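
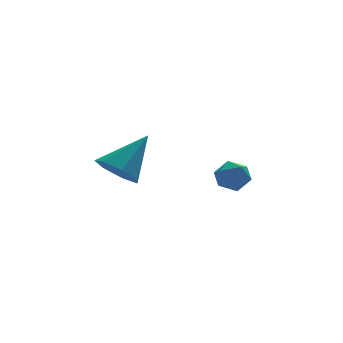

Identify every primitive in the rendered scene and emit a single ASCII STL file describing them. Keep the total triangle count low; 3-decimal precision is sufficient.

solid 
facet normal -0.237 -0.139 0.962
outer loop
vertex 3.241 -0.113 -3.135
vertex 2.726 -0.701 -3.347
vertex 3.498 -0.88 -3.183
endloop
endfacet
facet normal 0.436 0.090 0.896
outer loop
vertex 3.241 -0.113 -3.135
vertex 3.498 -0.88 -3.183
vertex 3.96 -0.28 -3.468
endloop
endfacet
facet normal 0.423 0.717 0.554
outer loop
vertex 3.241 -0.113 -3.135
vertex 3.96 -0.28 -3.468
vertex 3.474 0.27 -3.809
endloop
endfacet
facet normal -0.258 0.876 0.408
outer loop
vertex 3.241 -0.113 -3.135
vertex 3.474 0.27 -3.809
vertex 2.711 0.01 -3.734
endloop
endfacet
facet normal -0.666 0.346 0.661
outer loop
vertex 3.241 -0.113 -3.135
vertex 2.711 0.01 -3.734
vertex 2.726 -0.701 -3.347
endloop
endfacet
facet normal 0.789 -0.376 0.487
outer loop
vertex 3.96 -0.28 -3.468
vertex 3.498 -0.88 -3.183
vertex 3.889 -0.97 -3.886
endloop
endfacet
facet normal -0.299 -0.747 0.594
outer loop
vertex 3.498 -0.88 -3.183
vertex 2.726 -0.701 -3.347
vertex 3.126 -1.23 -3.811
endloop
endfacet
facet normal -0.994 0.037 0.107
outer loop
vertex 2.726 -0.701 -3.347
vertex 2.711 0.01 -3.734
vertex 2.64 -0.68 -4.152
endloop
endfacet
facet normal -0.334 0.894 -0.300
outer loop
vertex 2.711 0.01 -3.734
vertex 3.474 0.27 -3.809
vertex 3.102 -0.08 -4.437
endloop
endfacet
facet normal 0.768 0.638 -0.065
outer loop
vertex 3.474 0.27 -3.809
vertex 3.96 -0.28 -3.468
vertex 3.874 -0.259 -4.273
endloop
endfacet
facet normal 0.258 -0.876 -0.408
outer loop
vertex 3.359 -0.847 -4.485
vertex 3.889 -0.97 -3.886
vertex 3.126 -1.23 -3.811
endloop
endfacet
facet normal -0.423 -0.717 -0.554
outer loop
vertex 3.359 -0.847 -4.485
vertex 3.126 -1.23 -3.811
vertex 2.64 -0.68 -4.152
endloop
endfacet
facet normal -0.436 -0.090 -0.896
outer loop
vertex 3.359 -0.847 -4.485
vertex 2.64 -0.68 -4.152
vertex 3.102 -0.08 -4.437
endloop
endfacet
facet normal 0.237 0.139 -0.962
outer loop
vertex 3.359 -0.847 -4.485
vertex 3.102 -0.08 -4.437
vertex 3.874 -0.259 -4.273
endloop
endfacet
facet normal 0.666 -0.346 -0.661
outer loop
vertex 3.359 -0.847 -4.485
vertex 3.874 -0.259 -4.273
vertex 3.889 -0.97 -3.886
endloop
endfacet
facet normal 0.334 -0.894 0.300
outer loop
vertex 3.126 -1.23 -3.811
vertex 3.889 -0.97 -3.886
vertex 3.498 -0.88 -3.183
endloop
endfacet
facet normal -0.768 -0.638 0.065
outer loop
vertex 2.64 -0.68 -4.152
vertex 3.126 -1.23 -3.811
vertex 2.726 -0.701 -3.347
endloop
endfacet
facet normal -0.789 0.376 -0.487
outer loop
vertex 3.102 -0.08 -4.437
vertex 2.64 -0.68 -4.152
vertex 2.711 0.01 -3.734
endloop
endfacet
facet normal 0.299 0.747 -0.594
outer loop
vertex 3.874 -0.259 -4.273
vertex 3.102 -0.08 -4.437
vertex 3.474 0.27 -3.809
endloop
endfacet
facet normal 0.994 -0.037 -0.107
outer loop
vertex 3.889 -0.97 -3.886
vertex 3.874 -0.259 -4.273
vertex 3.96 -0.28 -3.468
endloop
endfacet
facet normal -0.665 -0.273 -0.696
outer loop
vertex -1.136 -2.301 -2.699
vertex -1.661 -1.468 -2.524
vertex -0.918 -1.61 -3.178
endloop
endfacet
facet normal 0.908 -0.391 -0.150
outer loop
vertex -1.136 -2.301 -2.699
vertex -0.918 -1.61 -3.178
vertex -0.259 -0.892 -1.056
endloop
endfacet
facet normal -0.664 -0.273 -0.696
outer loop
vertex -0.918 -1.61 -3.178
vertex -1.661 -1.468 -2.524
vertex -1.26 -0.813 -3.164
endloop
endfacet
facet normal 0.845 0.369 -0.387
outer loop
vertex -0.918 -1.61 -3.178
vertex -1.26 -0.813 -3.164
vertex -0.259 -0.892 -1.056
endloop
endfacet
facet normal -0.664 -0.273 -0.696
outer loop
vertex -1.26 -0.813 -3.164
vertex -1.661 -1.468 -2.524
vertex -1.904 -0.509 -2.669
endloop
endfacet
facet normal 0.342 0.931 -0.127
outer loop
vertex -1.26 -0.813 -3.164
vertex -1.904 -0.509 -2.669
vertex -0.259 -0.892 -1.056
endloop
endfacet
facet normal -0.665 -0.274 -0.695
outer loop
vertex -1.904 -0.509 -2.669
vertex -1.661 -1.468 -2.524
vertex -2.365 -0.927 -2.064
endloop
endfacet
facet normal -0.222 0.873 0.434
outer loop
vertex -1.904 -0.509 -2.669
vertex -2.365 -0.927 -2.064
vertex -0.259 -0.892 -1.056
endloop
endfacet
facet normal -0.664 -0.273 -0.696
outer loop
vertex -2.365 -0.927 -2.064
vertex -1.661 -1.468 -2.524
vertex -2.296 -1.752 -1.806
endloop
endfacet
facet normal -0.423 0.238 0.875
outer loop
vertex -2.365 -0.927 -2.064
vertex -2.296 -1.752 -1.806
vertex -0.259 -0.892 -1.056
endloop
endfacet
facet normal -0.665 -0.272 -0.696
outer loop
vertex -2.296 -1.752 -1.806
vertex -1.661 -1.468 -2.524
vertex -1.749 -2.364 -2.089
endloop
endfacet
facet normal -0.108 -0.495 0.862
outer loop
vertex -2.296 -1.752 -1.806
vertex -1.749 -2.364 -2.089
vertex -0.259 -0.892 -1.056
endloop
endfacet
facet normal -0.664 -0.273 -0.696
outer loop
vertex -1.749 -2.364 -2.089
vertex -1.661 -1.468 -2.524
vertex -1.136 -2.301 -2.699
endloop
endfacet
facet normal 0.484 -0.775 0.406
outer loop
vertex -1.749 -2.364 -2.089
vertex -1.136 -2.301 -2.699
vertex -0.259 -0.892 -1.056
endloop
endfacet

endsolid


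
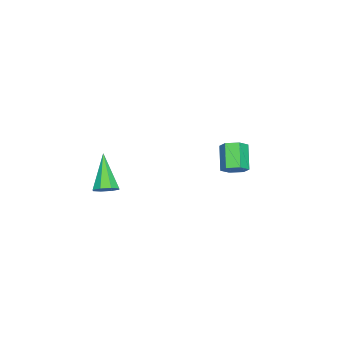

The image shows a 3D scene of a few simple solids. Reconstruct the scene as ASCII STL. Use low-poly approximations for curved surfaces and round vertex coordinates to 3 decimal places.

solid 
facet normal 0.541 0.298 -0.786
outer loop
vertex 4.116 -0.491 -1.103
vertex 3.733 -0.083 -1.212
vertex 4.208 -0.117 -0.898
endloop
endfacet
facet normal 0.636 -0.485 0.600
outer loop
vertex 4.116 -0.491 -1.103
vertex 4.208 -0.117 -0.898
vertex 2.727 -0.637 0.252
endloop
endfacet
facet normal 0.541 0.299 -0.786
outer loop
vertex 4.208 -0.117 -0.898
vertex 3.733 -0.083 -1.212
vertex 4.021 0.277 -0.877
endloop
endfacet
facet normal 0.550 0.218 0.806
outer loop
vertex 4.208 -0.117 -0.898
vertex 4.021 0.277 -0.877
vertex 2.727 -0.637 0.252
endloop
endfacet
facet normal 0.541 0.298 -0.786
outer loop
vertex 4.021 0.277 -0.877
vertex 3.733 -0.083 -1.212
vertex 3.666 0.46 -1.052
endloop
endfacet
facet normal 0.055 0.744 0.666
outer loop
vertex 4.021 0.277 -0.877
vertex 3.666 0.46 -1.052
vertex 2.727 -0.637 0.252
endloop
endfacet
facet normal 0.540 0.299 -0.787
outer loop
vertex 3.666 0.46 -1.052
vertex 3.733 -0.083 -1.212
vertex 3.35 0.325 -1.32
endloop
endfacet
facet normal -0.558 0.788 0.261
outer loop
vertex 3.666 0.46 -1.052
vertex 3.35 0.325 -1.32
vertex 2.727 -0.637 0.252
endloop
endfacet
facet normal 0.540 0.299 -0.787
outer loop
vertex 3.35 0.325 -1.32
vertex 3.733 -0.083 -1.212
vertex 3.258 -0.049 -1.525
endloop
endfacet
facet normal -0.931 0.323 -0.171
outer loop
vertex 3.35 0.325 -1.32
vertex 3.258 -0.049 -1.525
vertex 2.727 -0.637 0.252
endloop
endfacet
facet normal 0.540 0.297 -0.787
outer loop
vertex 3.258 -0.049 -1.525
vertex 3.733 -0.083 -1.212
vertex 3.444 -0.443 -1.546
endloop
endfacet
facet normal -0.845 -0.379 -0.378
outer loop
vertex 3.258 -0.049 -1.525
vertex 3.444 -0.443 -1.546
vertex 2.727 -0.637 0.252
endloop
endfacet
facet normal 0.540 0.297 -0.788
outer loop
vertex 3.444 -0.443 -1.546
vertex 3.733 -0.083 -1.212
vertex 3.8 -0.626 -1.371
endloop
endfacet
facet normal -0.349 -0.906 -0.237
outer loop
vertex 3.444 -0.443 -1.546
vertex 3.8 -0.626 -1.371
vertex 2.727 -0.637 0.252
endloop
endfacet
facet normal 0.541 0.297 -0.787
outer loop
vertex 3.8 -0.626 -1.371
vertex 3.733 -0.083 -1.212
vertex 4.116 -0.491 -1.103
endloop
endfacet
facet normal 0.264 -0.950 0.168
outer loop
vertex 3.8 -0.626 -1.371
vertex 4.116 -0.491 -1.103
vertex 2.727 -0.637 0.252
endloop
endfacet
facet normal 0.623 0.269 -0.735
outer loop
vertex -0.879 3.3 -1.668
vertex -1.35 3.522 -1.986
vertex -1.048 3.882 -1.598
endloop
endfacet
facet normal 0.732 0.132 0.668
outer loop
vertex -0.879 3.3 -1.668
vertex -1.048 3.882 -1.598
vertex -1.719 2.937 -0.676
endloop
endfacet
facet normal 0.732 0.132 0.668
outer loop
vertex -1.719 2.937 -0.676
vertex -1.048 3.882 -1.598
vertex -1.888 3.519 -0.606
endloop
endfacet
facet normal -0.622 -0.269 0.735
outer loop
vertex -1.719 2.937 -0.676
vertex -1.888 3.519 -0.606
vertex -2.19 3.158 -0.994
endloop
endfacet
facet normal 0.623 0.270 -0.735
outer loop
vertex -1.048 3.882 -1.598
vertex -1.35 3.522 -1.986
vertex -1.519 4.103 -1.916
endloop
endfacet
facet normal 0.126 0.892 0.433
outer loop
vertex -1.048 3.882 -1.598
vertex -1.519 4.103 -1.916
vertex -1.888 3.519 -0.606
endloop
endfacet
facet normal 0.126 0.892 0.433
outer loop
vertex -1.888 3.519 -0.606
vertex -1.519 4.103 -1.916
vertex -2.359 3.74 -0.924
endloop
endfacet
facet normal -0.622 -0.269 0.735
outer loop
vertex -1.888 3.519 -0.606
vertex -2.359 3.74 -0.924
vertex -2.19 3.158 -0.994
endloop
endfacet
facet normal 0.623 0.270 -0.735
outer loop
vertex -1.519 4.103 -1.916
vertex -1.35 3.522 -1.986
vertex -1.821 3.743 -2.304
endloop
endfacet
facet normal -0.605 0.761 -0.234
outer loop
vertex -1.519 4.103 -1.916
vertex -1.821 3.743 -2.304
vertex -2.359 3.74 -0.924
endloop
endfacet
facet normal -0.605 0.761 -0.234
outer loop
vertex -2.359 3.74 -0.924
vertex -1.821 3.743 -2.304
vertex -2.661 3.38 -1.312
endloop
endfacet
facet normal -0.623 -0.269 0.735
outer loop
vertex -2.359 3.74 -0.924
vertex -2.661 3.38 -1.312
vertex -2.19 3.158 -0.994
endloop
endfacet
facet normal 0.622 0.269 -0.735
outer loop
vertex -1.821 3.743 -2.304
vertex -1.35 3.522 -1.986
vertex -1.652 3.161 -2.374
endloop
endfacet
facet normal -0.732 -0.132 -0.668
outer loop
vertex -1.821 3.743 -2.304
vertex -1.652 3.161 -2.374
vertex -2.661 3.38 -1.312
endloop
endfacet
facet normal -0.732 -0.132 -0.668
outer loop
vertex -2.661 3.38 -1.312
vertex -1.652 3.161 -2.374
vertex -2.492 2.798 -1.382
endloop
endfacet
facet normal -0.623 -0.269 0.735
outer loop
vertex -2.661 3.38 -1.312
vertex -2.492 2.798 -1.382
vertex -2.19 3.158 -0.994
endloop
endfacet
facet normal 0.622 0.269 -0.735
outer loop
vertex -1.652 3.161 -2.374
vertex -1.35 3.522 -1.986
vertex -1.181 2.94 -2.056
endloop
endfacet
facet normal -0.126 -0.892 -0.433
outer loop
vertex -1.652 3.161 -2.374
vertex -1.181 2.94 -2.056
vertex -2.492 2.798 -1.382
endloop
endfacet
facet normal -0.126 -0.892 -0.433
outer loop
vertex -2.492 2.798 -1.382
vertex -1.181 2.94 -2.056
vertex -2.021 2.577 -1.064
endloop
endfacet
facet normal -0.623 -0.270 0.735
outer loop
vertex -2.492 2.798 -1.382
vertex -2.021 2.577 -1.064
vertex -2.19 3.158 -0.994
endloop
endfacet
facet normal 0.623 0.269 -0.735
outer loop
vertex -1.181 2.94 -2.056
vertex -1.35 3.522 -1.986
vertex -0.879 3.3 -1.668
endloop
endfacet
facet normal 0.605 -0.761 0.234
outer loop
vertex -1.181 2.94 -2.056
vertex -0.879 3.3 -1.668
vertex -2.021 2.577 -1.064
endloop
endfacet
facet normal 0.605 -0.761 0.234
outer loop
vertex -2.021 2.577 -1.064
vertex -0.879 3.3 -1.668
vertex -1.719 2.937 -0.676
endloop
endfacet
facet normal -0.623 -0.270 0.735
outer loop
vertex -2.021 2.577 -1.064
vertex -1.719 2.937 -0.676
vertex -2.19 3.158 -0.994
endloop
endfacet

endsolid


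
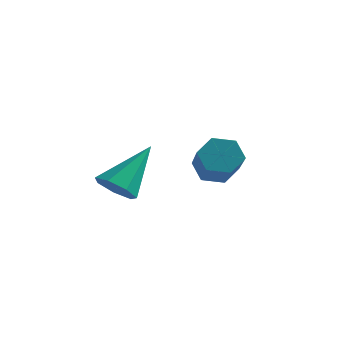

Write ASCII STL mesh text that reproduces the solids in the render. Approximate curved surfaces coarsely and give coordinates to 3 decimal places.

solid 
facet normal -0.207 -0.687 -0.696
outer loop
vertex -0.485 -2.698 -4.351
vertex -1.216 -2.772 -4.061
vertex -0.956 -2.281 -4.623
endloop
endfacet
facet normal 0.726 0.596 -0.343
outer loop
vertex -0.485 -2.698 -4.351
vertex -0.956 -2.281 -4.623
vertex -0.784 -1.328 -2.599
endloop
endfacet
facet normal -0.206 -0.688 -0.696
outer loop
vertex -0.956 -2.281 -4.623
vertex -1.216 -2.772 -4.061
vertex -1.623 -2.234 -4.472
endloop
endfacet
facet normal -0.032 0.905 -0.424
outer loop
vertex -0.956 -2.281 -4.623
vertex -1.623 -2.234 -4.472
vertex -0.784 -1.328 -2.599
endloop
endfacet
facet normal -0.206 -0.688 -0.696
outer loop
vertex -1.623 -2.234 -4.472
vertex -1.216 -2.772 -4.061
vertex -1.984 -2.592 -4.012
endloop
endfacet
facet normal -0.715 0.699 -0.018
outer loop
vertex -1.623 -2.234 -4.472
vertex -1.984 -2.592 -4.012
vertex -0.784 -1.328 -2.599
endloop
endfacet
facet normal -0.206 -0.688 -0.696
outer loop
vertex -1.984 -2.592 -4.012
vertex -1.216 -2.772 -4.061
vertex -1.766 -3.085 -3.589
endloop
endfacet
facet normal -0.811 0.131 0.571
outer loop
vertex -1.984 -2.592 -4.012
vertex -1.766 -3.085 -3.589
vertex -0.784 -1.328 -2.599
endloop
endfacet
facet normal -0.207 -0.687 -0.697
outer loop
vertex -1.766 -3.085 -3.589
vertex -1.216 -2.772 -4.061
vertex -1.135 -3.343 -3.522
endloop
endfacet
facet normal -0.246 -0.368 0.897
outer loop
vertex -1.766 -3.085 -3.589
vertex -1.135 -3.343 -3.522
vertex -0.784 -1.328 -2.599
endloop
endfacet
facet normal -0.206 -0.687 -0.697
outer loop
vertex -1.135 -3.343 -3.522
vertex -1.216 -2.772 -4.061
vertex -0.564 -3.17 -3.861
endloop
endfacet
facet normal 0.554 -0.425 0.716
outer loop
vertex -1.135 -3.343 -3.522
vertex -0.564 -3.17 -3.861
vertex -0.784 -1.328 -2.599
endloop
endfacet
facet normal -0.206 -0.688 -0.696
outer loop
vertex -0.564 -3.17 -3.861
vertex -1.216 -2.772 -4.061
vertex -0.485 -2.698 -4.351
endloop
endfacet
facet normal 0.986 0.005 0.164
outer loop
vertex -0.564 -3.17 -3.861
vertex -0.485 -2.698 -4.351
vertex -0.784 -1.328 -2.599
endloop
endfacet
facet normal -0.482 0.701 -0.525
outer loop
vertex 2.252 -1.103 -3.089
vertex 1.613 -1.46 -2.979
vertex 1.837 -0.945 -2.497
endloop
endfacet
facet normal 0.673 0.680 0.291
outer loop
vertex 2.252 -1.103 -3.089
vertex 1.837 -0.945 -2.497
vertex 3.186 -2.464 -2.07
endloop
endfacet
facet normal 0.673 0.680 0.291
outer loop
vertex 3.186 -2.464 -2.07
vertex 1.837 -0.945 -2.497
vertex 2.771 -2.306 -1.479
endloop
endfacet
facet normal 0.481 -0.702 0.525
outer loop
vertex 3.186 -2.464 -2.07
vertex 2.771 -2.306 -1.479
vertex 2.547 -2.82 -1.961
endloop
endfacet
facet normal -0.481 0.701 -0.526
outer loop
vertex 1.837 -0.945 -2.497
vertex 1.613 -1.46 -2.979
vertex 1.198 -1.301 -2.387
endloop
endfacet
facet normal -0.148 0.525 0.838
outer loop
vertex 1.837 -0.945 -2.497
vertex 1.198 -1.301 -2.387
vertex 2.771 -2.306 -1.479
endloop
endfacet
facet normal -0.148 0.525 0.838
outer loop
vertex 2.771 -2.306 -1.479
vertex 1.198 -1.301 -2.387
vertex 2.132 -2.662 -1.369
endloop
endfacet
facet normal 0.481 -0.702 0.525
outer loop
vertex 2.771 -2.306 -1.479
vertex 2.132 -2.662 -1.369
vertex 2.547 -2.82 -1.961
endloop
endfacet
facet normal -0.481 0.702 -0.526
outer loop
vertex 1.198 -1.301 -2.387
vertex 1.613 -1.46 -2.979
vertex 0.974 -1.816 -2.87
endloop
endfacet
facet normal -0.823 -0.155 0.547
outer loop
vertex 1.198 -1.301 -2.387
vertex 0.974 -1.816 -2.87
vertex 2.132 -2.662 -1.369
endloop
endfacet
facet normal -0.822 -0.155 0.547
outer loop
vertex 2.132 -2.662 -1.369
vertex 0.974 -1.816 -2.87
vertex 1.908 -3.177 -1.851
endloop
endfacet
facet normal 0.482 -0.701 0.525
outer loop
vertex 2.132 -2.662 -1.369
vertex 1.908 -3.177 -1.851
vertex 2.547 -2.82 -1.961
endloop
endfacet
facet normal -0.481 0.702 -0.525
outer loop
vertex 0.974 -1.816 -2.87
vertex 1.613 -1.46 -2.979
vertex 1.389 -1.974 -3.461
endloop
endfacet
facet normal -0.673 -0.680 -0.291
outer loop
vertex 0.974 -1.816 -2.87
vertex 1.389 -1.974 -3.461
vertex 1.908 -3.177 -1.851
endloop
endfacet
facet normal -0.673 -0.680 -0.291
outer loop
vertex 1.908 -3.177 -1.851
vertex 1.389 -1.974 -3.461
vertex 2.323 -3.335 -2.443
endloop
endfacet
facet normal 0.482 -0.701 0.525
outer loop
vertex 1.908 -3.177 -1.851
vertex 2.323 -3.335 -2.443
vertex 2.547 -2.82 -1.961
endloop
endfacet
facet normal -0.481 0.702 -0.525
outer loop
vertex 1.389 -1.974 -3.461
vertex 1.613 -1.46 -2.979
vertex 2.028 -1.618 -3.571
endloop
endfacet
facet normal 0.148 -0.525 -0.838
outer loop
vertex 1.389 -1.974 -3.461
vertex 2.028 -1.618 -3.571
vertex 2.323 -3.335 -2.443
endloop
endfacet
facet normal 0.148 -0.525 -0.838
outer loop
vertex 2.323 -3.335 -2.443
vertex 2.028 -1.618 -3.571
vertex 2.962 -2.979 -2.553
endloop
endfacet
facet normal 0.481 -0.701 0.526
outer loop
vertex 2.323 -3.335 -2.443
vertex 2.962 -2.979 -2.553
vertex 2.547 -2.82 -1.961
endloop
endfacet
facet normal -0.482 0.701 -0.525
outer loop
vertex 2.028 -1.618 -3.571
vertex 1.613 -1.46 -2.979
vertex 2.252 -1.103 -3.089
endloop
endfacet
facet normal 0.822 0.155 -0.548
outer loop
vertex 2.028 -1.618 -3.571
vertex 2.252 -1.103 -3.089
vertex 2.962 -2.979 -2.553
endloop
endfacet
facet normal 0.823 0.155 -0.547
outer loop
vertex 2.962 -2.979 -2.553
vertex 2.252 -1.103 -3.089
vertex 3.186 -2.464 -2.07
endloop
endfacet
facet normal 0.481 -0.702 0.526
outer loop
vertex 2.962 -2.979 -2.553
vertex 3.186 -2.464 -2.07
vertex 2.547 -2.82 -1.961
endloop
endfacet

endsolid


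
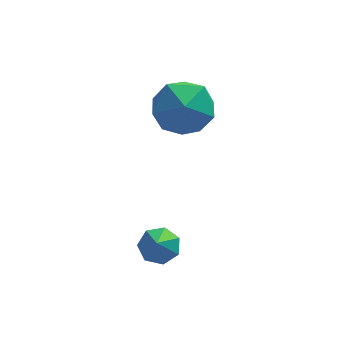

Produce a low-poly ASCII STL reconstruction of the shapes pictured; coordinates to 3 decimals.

solid 
facet normal 0.106 0.549 0.829
outer loop
vertex -1.259 2.01 0.91
vertex -1.907 1.168 1.551
vertex -0.673 1.065 1.461
endloop
endfacet
facet normal 0.663 0.639 0.391
outer loop
vertex -1.259 2.01 0.91
vertex -0.673 1.065 1.461
vertex -0.342 1.42 0.319
endloop
endfacet
facet normal 0.416 0.879 -0.233
outer loop
vertex -1.259 2.01 0.91
vertex -0.342 1.42 0.319
vertex -1.37 1.743 -0.296
endloop
endfacet
facet normal -0.294 0.939 -0.181
outer loop
vertex -1.259 2.01 0.91
vertex -1.37 1.743 -0.296
vertex -2.337 1.587 0.466
endloop
endfacet
facet normal -0.484 0.735 0.476
outer loop
vertex -1.259 2.01 0.91
vertex -2.337 1.587 0.466
vertex -1.907 1.168 1.551
endloop
endfacet
facet normal 0.961 -0.001 0.278
outer loop
vertex -0.342 1.42 0.319
vertex -0.673 1.065 1.461
vertex -0.423 0.213 0.594
endloop
endfacet
facet normal 0.060 -0.145 0.988
outer loop
vertex -0.673 1.065 1.461
vertex -1.907 1.168 1.551
vertex -1.39 0.057 1.356
endloop
endfacet
facet normal -0.897 0.155 0.415
outer loop
vertex -1.907 1.168 1.551
vertex -2.337 1.587 0.466
vertex -2.418 0.38 0.741
endloop
endfacet
facet normal -0.588 0.486 -0.647
outer loop
vertex -2.337 1.587 0.466
vertex -1.37 1.743 -0.296
vertex -2.087 0.735 -0.401
endloop
endfacet
facet normal 0.560 0.389 -0.732
outer loop
vertex -1.37 1.743 -0.296
vertex -0.342 1.42 0.319
vertex -0.853 0.632 -0.491
endloop
endfacet
facet normal 0.294 -0.939 0.181
outer loop
vertex -1.501 -0.21 0.15
vertex -0.423 0.213 0.594
vertex -1.39 0.057 1.356
endloop
endfacet
facet normal -0.416 -0.879 0.233
outer loop
vertex -1.501 -0.21 0.15
vertex -1.39 0.057 1.356
vertex -2.418 0.38 0.741
endloop
endfacet
facet normal -0.663 -0.639 -0.391
outer loop
vertex -1.501 -0.21 0.15
vertex -2.418 0.38 0.741
vertex -2.087 0.735 -0.401
endloop
endfacet
facet normal -0.106 -0.549 -0.829
outer loop
vertex -1.501 -0.21 0.15
vertex -2.087 0.735 -0.401
vertex -0.853 0.632 -0.491
endloop
endfacet
facet normal 0.484 -0.735 -0.476
outer loop
vertex -1.501 -0.21 0.15
vertex -0.853 0.632 -0.491
vertex -0.423 0.213 0.594
endloop
endfacet
facet normal 0.588 -0.486 0.647
outer loop
vertex -1.39 0.057 1.356
vertex -0.423 0.213 0.594
vertex -0.673 1.065 1.461
endloop
endfacet
facet normal -0.560 -0.389 0.732
outer loop
vertex -2.418 0.38 0.741
vertex -1.39 0.057 1.356
vertex -1.907 1.168 1.551
endloop
endfacet
facet normal -0.961 0.001 -0.278
outer loop
vertex -2.087 0.735 -0.401
vertex -2.418 0.38 0.741
vertex -2.337 1.587 0.466
endloop
endfacet
facet normal -0.060 0.145 -0.988
outer loop
vertex -0.853 0.632 -0.491
vertex -2.087 0.735 -0.401
vertex -1.37 1.743 -0.296
endloop
endfacet
facet normal 0.897 -0.155 -0.415
outer loop
vertex -0.423 0.213 0.594
vertex -0.853 0.632 -0.491
vertex -0.342 1.42 0.319
endloop
endfacet
facet normal 0.106 0.614 -0.782
outer loop
vertex -1.737 -2.355 -3.252
vertex -2.398 -2.507 -3.461
vertex -2.18 -1.991 -3.026
endloop
endfacet
facet normal 0.554 0.167 0.816
outer loop
vertex -1.737 -2.355 -3.252
vertex -2.18 -1.991 -3.026
vertex -2.522 -3.233 -2.539
endloop
endfacet
facet normal 0.105 0.615 -0.782
outer loop
vertex -2.18 -1.991 -3.026
vertex -2.398 -2.507 -3.461
vertex -2.787 -2.016 -3.127
endloop
endfacet
facet normal -0.166 0.399 0.902
outer loop
vertex -2.18 -1.991 -3.026
vertex -2.787 -2.016 -3.127
vertex -2.522 -3.233 -2.539
endloop
endfacet
facet normal 0.105 0.615 -0.782
outer loop
vertex -2.787 -2.016 -3.127
vertex -2.398 -2.507 -3.461
vertex -3.101 -2.411 -3.48
endloop
endfacet
facet normal -0.801 0.110 0.589
outer loop
vertex -2.787 -2.016 -3.127
vertex -3.101 -2.411 -3.48
vertex -2.522 -3.233 -2.539
endloop
endfacet
facet normal 0.105 0.615 -0.782
outer loop
vertex -3.101 -2.411 -3.48
vertex -2.398 -2.507 -3.461
vertex -2.886 -2.879 -3.819
endloop
endfacet
facet normal -0.869 -0.482 0.114
outer loop
vertex -3.101 -2.411 -3.48
vertex -2.886 -2.879 -3.819
vertex -2.522 -3.233 -2.539
endloop
endfacet
facet normal 0.105 0.615 -0.782
outer loop
vertex -2.886 -2.879 -3.819
vertex -2.398 -2.507 -3.461
vertex -2.303 -3.066 -3.888
endloop
endfacet
facet normal -0.319 -0.933 -0.167
outer loop
vertex -2.886 -2.879 -3.819
vertex -2.303 -3.066 -3.888
vertex -2.522 -3.233 -2.539
endloop
endfacet
facet normal 0.105 0.615 -0.782
outer loop
vertex -2.303 -3.066 -3.888
vertex -2.398 -2.507 -3.461
vertex -1.792 -2.833 -3.636
endloop
endfacet
facet normal 0.431 -0.901 -0.042
outer loop
vertex -2.303 -3.066 -3.888
vertex -1.792 -2.833 -3.636
vertex -2.522 -3.233 -2.539
endloop
endfacet
facet normal 0.105 0.615 -0.781
outer loop
vertex -1.792 -2.833 -3.636
vertex -2.398 -2.507 -3.461
vertex -1.737 -2.355 -3.252
endloop
endfacet
facet normal 0.821 -0.412 0.396
outer loop
vertex -1.792 -2.833 -3.636
vertex -1.737 -2.355 -3.252
vertex -2.522 -3.233 -2.539
endloop
endfacet

endsolid


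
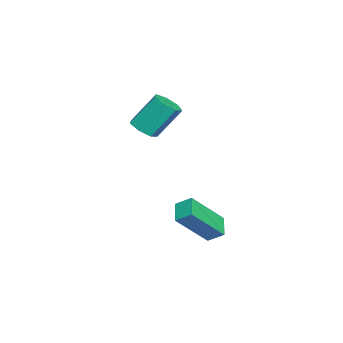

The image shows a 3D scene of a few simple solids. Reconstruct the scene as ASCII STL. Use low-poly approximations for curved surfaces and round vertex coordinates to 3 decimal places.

solid 
facet normal 0.198 -0.559 -0.805
outer loop
vertex -0.793 0.615 -0.858
vertex -1.371 0.195 -0.709
vertex -1.341 0.798 -1.12
endloop
endfacet
facet normal 0.463 0.778 -0.425
outer loop
vertex -0.793 0.615 -0.858
vertex -1.341 0.798 -1.12
vertex -1.151 1.626 0.6
endloop
endfacet
facet normal 0.461 0.778 -0.426
outer loop
vertex -1.151 1.626 0.6
vertex -1.341 0.798 -1.12
vertex -1.699 1.808 0.339
endloop
endfacet
facet normal -0.199 0.558 0.806
outer loop
vertex -1.151 1.626 0.6
vertex -1.699 1.808 0.339
vertex -1.729 1.205 0.749
endloop
endfacet
facet normal 0.199 -0.559 -0.805
outer loop
vertex -1.341 0.798 -1.12
vertex -1.371 0.195 -0.709
vertex -1.911 0.526 -1.072
endloop
endfacet
facet normal -0.388 0.710 -0.587
outer loop
vertex -1.341 0.798 -1.12
vertex -1.911 0.526 -1.072
vertex -1.699 1.808 0.339
endloop
endfacet
facet normal -0.387 0.711 -0.587
outer loop
vertex -1.699 1.808 0.339
vertex -1.911 0.526 -1.072
vertex -2.269 1.537 0.387
endloop
endfacet
facet normal -0.197 0.558 0.806
outer loop
vertex -1.699 1.808 0.339
vertex -2.269 1.537 0.387
vertex -1.729 1.205 0.749
endloop
endfacet
facet normal 0.199 -0.559 -0.805
outer loop
vertex -1.911 0.526 -1.072
vertex -1.371 0.195 -0.709
vertex -2.075 0.005 -0.751
endloop
endfacet
facet normal -0.945 0.108 -0.307
outer loop
vertex -1.911 0.526 -1.072
vertex -2.075 0.005 -0.751
vertex -2.269 1.537 0.387
endloop
endfacet
facet normal -0.945 0.108 -0.307
outer loop
vertex -2.269 1.537 0.387
vertex -2.075 0.005 -0.751
vertex -2.433 1.016 0.708
endloop
endfacet
facet normal -0.197 0.558 0.806
outer loop
vertex -2.269 1.537 0.387
vertex -2.433 1.016 0.708
vertex -1.729 1.205 0.749
endloop
endfacet
facet normal 0.199 -0.558 -0.806
outer loop
vertex -2.075 0.005 -0.751
vertex -1.371 0.195 -0.709
vertex -1.708 -0.373 -0.399
endloop
endfacet
facet normal -0.791 -0.577 0.205
outer loop
vertex -2.075 0.005 -0.751
vertex -1.708 -0.373 -0.399
vertex -2.433 1.016 0.708
endloop
endfacet
facet normal -0.792 -0.576 0.204
outer loop
vertex -2.433 1.016 0.708
vertex -1.708 -0.373 -0.399
vertex -2.067 0.637 1.06
endloop
endfacet
facet normal -0.197 0.558 0.806
outer loop
vertex -2.433 1.016 0.708
vertex -2.067 0.637 1.06
vertex -1.729 1.205 0.749
endloop
endfacet
facet normal 0.199 -0.558 -0.806
outer loop
vertex -1.708 -0.373 -0.399
vertex -1.371 0.195 -0.709
vertex -1.088 -0.324 -0.28
endloop
endfacet
facet normal -0.042 -0.826 0.562
outer loop
vertex -1.708 -0.373 -0.399
vertex -1.088 -0.324 -0.28
vertex -2.067 0.637 1.06
endloop
endfacet
facet normal -0.040 -0.826 0.563
outer loop
vertex -2.067 0.637 1.06
vertex -1.088 -0.324 -0.28
vertex -1.446 0.687 1.178
endloop
endfacet
facet normal -0.198 0.559 0.805
outer loop
vertex -2.067 0.637 1.06
vertex -1.446 0.687 1.178
vertex -1.729 1.205 0.749
endloop
endfacet
facet normal 0.198 -0.558 -0.806
outer loop
vertex -1.088 -0.324 -0.28
vertex -1.371 0.195 -0.709
vertex -0.681 0.116 -0.485
endloop
endfacet
facet normal 0.740 -0.454 0.496
outer loop
vertex -1.088 -0.324 -0.28
vertex -0.681 0.116 -0.485
vertex -1.446 0.687 1.178
endloop
endfacet
facet normal 0.740 -0.454 0.496
outer loop
vertex -1.446 0.687 1.178
vertex -0.681 0.116 -0.485
vertex -1.039 1.127 0.973
endloop
endfacet
facet normal -0.198 0.559 0.805
outer loop
vertex -1.446 0.687 1.178
vertex -1.039 1.127 0.973
vertex -1.729 1.205 0.749
endloop
endfacet
facet normal 0.198 -0.558 -0.806
outer loop
vertex -0.681 0.116 -0.485
vertex -1.371 0.195 -0.709
vertex -0.793 0.615 -0.858
endloop
endfacet
facet normal 0.964 0.259 0.057
outer loop
vertex -0.681 0.116 -0.485
vertex -0.793 0.615 -0.858
vertex -1.039 1.127 0.973
endloop
endfacet
facet normal 0.964 0.259 0.057
outer loop
vertex -1.039 1.127 0.973
vertex -0.793 0.615 -0.858
vertex -1.151 1.626 0.6
endloop
endfacet
facet normal -0.199 0.558 0.806
outer loop
vertex -1.039 1.127 0.973
vertex -1.151 1.626 0.6
vertex -1.729 1.205 0.749
endloop
endfacet
facet normal -0.900 -0.145 0.411
outer loop
vertex 3.517 2.999 -2.07
vertex 2.616 4.177 -3.627
vertex 3.417 2.315 -2.53
endloop
endfacet
facet normal 0.418 -0.548 0.724
outer loop
vertex 4.344 2.463 -2.953
vertex 3.517 2.999 -2.07
vertex 3.417 2.315 -2.53
endloop
endfacet
facet normal -0.900 -0.145 0.412
outer loop
vertex 3.417 2.315 -2.53
vertex 2.616 4.177 -3.627
vertex 2.516 3.493 -4.086
endloop
endfacet
facet normal -0.121 -0.824 -0.554
outer loop
vertex 2.516 3.493 -4.086
vertex 4.344 2.463 -2.953
vertex 3.417 2.315 -2.53
endloop
endfacet
facet normal 0.121 0.824 0.553
outer loop
vertex 3.517 2.999 -2.07
vertex 3.543 4.325 -4.05
vertex 2.616 4.177 -3.627
endloop
endfacet
facet normal 0.419 -0.547 0.725
outer loop
vertex 4.444 3.147 -2.494
vertex 3.517 2.999 -2.07
vertex 4.344 2.463 -2.953
endloop
endfacet
facet normal 0.122 0.824 0.553
outer loop
vertex 4.444 3.147 -2.494
vertex 3.543 4.325 -4.05
vertex 3.517 2.999 -2.07
endloop
endfacet
facet normal -0.418 0.548 -0.725
outer loop
vertex 2.616 4.177 -3.627
vertex 3.543 4.325 -4.05
vertex 2.516 3.493 -4.086
endloop
endfacet
facet normal -0.121 -0.824 -0.553
outer loop
vertex 3.443 3.641 -4.51
vertex 4.344 2.463 -2.953
vertex 2.516 3.493 -4.086
endloop
endfacet
facet normal -0.419 0.548 -0.724
outer loop
vertex 2.516 3.493 -4.086
vertex 3.543 4.325 -4.05
vertex 3.443 3.641 -4.51
endloop
endfacet
facet normal 0.900 0.145 -0.411
outer loop
vertex 3.443 3.641 -4.51
vertex 4.444 3.147 -2.494
vertex 4.344 2.463 -2.953
endloop
endfacet
facet normal 0.900 0.145 -0.411
outer loop
vertex 3.543 4.325 -4.05
vertex 4.444 3.147 -2.494
vertex 3.443 3.641 -4.51
endloop
endfacet

endsolid


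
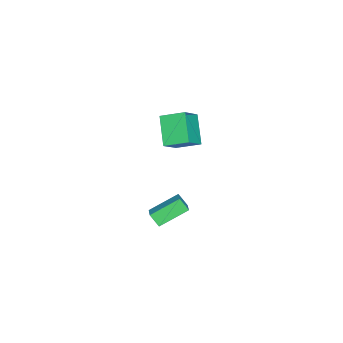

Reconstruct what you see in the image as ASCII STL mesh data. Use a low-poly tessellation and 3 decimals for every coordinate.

solid 
facet normal -0.676 -0.388 0.627
outer loop
vertex -3.109 -1.973 3.755
vertex -4.132 -1.735 2.799
vertex -2.898 -3.196 3.225
endloop
endfacet
facet normal 0.720 -0.168 0.673
outer loop
vertex -1.728 -2.525 2.141
vertex -3.109 -1.973 3.755
vertex -2.898 -3.196 3.225
endloop
endfacet
facet normal -0.676 -0.388 0.626
outer loop
vertex -2.898 -3.196 3.225
vertex -4.132 -1.735 2.799
vertex -3.92 -2.959 2.269
endloop
endfacet
facet normal 0.157 -0.906 -0.392
outer loop
vertex -3.92 -2.959 2.269
vertex -1.728 -2.525 2.141
vertex -2.898 -3.196 3.225
endloop
endfacet
facet normal -0.156 0.906 0.393
outer loop
vertex -3.109 -1.973 3.755
vertex -2.962 -1.064 1.715
vertex -4.132 -1.735 2.799
endloop
endfacet
facet normal 0.720 -0.167 0.673
outer loop
vertex -1.94 -1.301 2.671
vertex -3.109 -1.973 3.755
vertex -1.728 -2.525 2.141
endloop
endfacet
facet normal -0.157 0.906 0.393
outer loop
vertex -1.94 -1.301 2.671
vertex -2.962 -1.064 1.715
vertex -3.109 -1.973 3.755
endloop
endfacet
facet normal -0.720 0.167 -0.674
outer loop
vertex -4.132 -1.735 2.799
vertex -2.962 -1.064 1.715
vertex -3.92 -2.959 2.269
endloop
endfacet
facet normal 0.156 -0.906 -0.393
outer loop
vertex -2.751 -2.287 1.185
vertex -1.728 -2.525 2.141
vertex -3.92 -2.959 2.269
endloop
endfacet
facet normal -0.720 0.167 -0.673
outer loop
vertex -3.92 -2.959 2.269
vertex -2.962 -1.064 1.715
vertex -2.751 -2.287 1.185
endloop
endfacet
facet normal 0.676 0.388 -0.626
outer loop
vertex -2.751 -2.287 1.185
vertex -1.94 -1.301 2.671
vertex -1.728 -2.525 2.141
endloop
endfacet
facet normal 0.676 0.388 -0.626
outer loop
vertex -2.962 -1.064 1.715
vertex -1.94 -1.301 2.671
vertex -2.751 -2.287 1.185
endloop
endfacet
facet normal -0.592 0.662 0.460
outer loop
vertex -2.481 -1.987 -2.559
vertex -2.385 -1.46 -3.193
vertex -3.191 -2.342 -2.962
endloop
endfacet
facet normal -0.116 -0.635 0.764
outer loop
vertex -2.155 -3.5 -3.767
vertex -2.481 -1.987 -2.559
vertex -3.191 -2.342 -2.962
endloop
endfacet
facet normal -0.592 0.662 0.460
outer loop
vertex -3.191 -2.342 -2.962
vertex -2.385 -1.46 -3.193
vertex -3.095 -1.815 -3.596
endloop
endfacet
facet normal -0.798 -0.399 -0.452
outer loop
vertex -3.095 -1.815 -3.596
vertex -2.155 -3.5 -3.767
vertex -3.191 -2.342 -2.962
endloop
endfacet
facet normal 0.798 0.399 0.452
outer loop
vertex -2.481 -1.987 -2.559
vertex -1.349 -2.618 -3.998
vertex -2.385 -1.46 -3.193
endloop
endfacet
facet normal -0.116 -0.635 0.764
outer loop
vertex -1.445 -3.145 -3.364
vertex -2.481 -1.987 -2.559
vertex -2.155 -3.5 -3.767
endloop
endfacet
facet normal 0.798 0.399 0.452
outer loop
vertex -1.445 -3.145 -3.364
vertex -1.349 -2.618 -3.998
vertex -2.481 -1.987 -2.559
endloop
endfacet
facet normal 0.116 0.635 -0.764
outer loop
vertex -2.385 -1.46 -3.193
vertex -1.349 -2.618 -3.998
vertex -3.095 -1.815 -3.596
endloop
endfacet
facet normal -0.798 -0.399 -0.452
outer loop
vertex -2.059 -2.973 -4.401
vertex -2.155 -3.5 -3.767
vertex -3.095 -1.815 -3.596
endloop
endfacet
facet normal 0.116 0.635 -0.764
outer loop
vertex -3.095 -1.815 -3.596
vertex -1.349 -2.618 -3.998
vertex -2.059 -2.973 -4.401
endloop
endfacet
facet normal 0.592 -0.662 -0.460
outer loop
vertex -2.059 -2.973 -4.401
vertex -1.445 -3.145 -3.364
vertex -2.155 -3.5 -3.767
endloop
endfacet
facet normal 0.592 -0.662 -0.460
outer loop
vertex -1.349 -2.618 -3.998
vertex -1.445 -3.145 -3.364
vertex -2.059 -2.973 -4.401
endloop
endfacet

endsolid


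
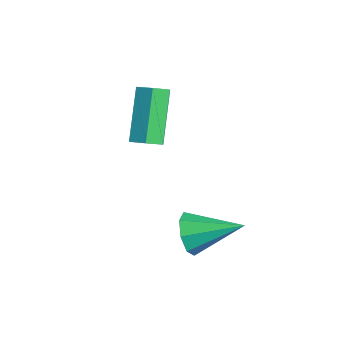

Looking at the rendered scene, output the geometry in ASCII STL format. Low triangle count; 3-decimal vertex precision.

solid 
facet normal -0.498 -0.793 -0.352
outer loop
vertex 2.383 1.214 -2.553
vertex 1.909 1.267 -2.001
vertex 1.947 1.542 -2.675
endloop
endfacet
facet normal 0.540 0.454 -0.709
outer loop
vertex 2.383 1.214 -2.553
vertex 1.947 1.542 -2.675
vertex 2.731 2.573 -1.419
endloop
endfacet
facet normal -0.498 -0.792 -0.351
outer loop
vertex 1.947 1.542 -2.675
vertex 1.909 1.267 -2.001
vertex 1.489 1.709 -2.402
endloop
endfacet
facet normal -0.072 0.793 -0.606
outer loop
vertex 1.947 1.542 -2.675
vertex 1.489 1.709 -2.402
vertex 2.731 2.573 -1.419
endloop
endfacet
facet normal -0.497 -0.793 -0.353
outer loop
vertex 1.489 1.709 -2.402
vertex 1.909 1.267 -2.001
vertex 1.277 1.616 -1.894
endloop
endfacet
facet normal -0.533 0.843 -0.068
outer loop
vertex 1.489 1.709 -2.402
vertex 1.277 1.616 -1.894
vertex 2.731 2.573 -1.419
endloop
endfacet
facet normal -0.497 -0.793 -0.352
outer loop
vertex 1.277 1.616 -1.894
vertex 1.909 1.267 -2.001
vertex 1.435 1.319 -1.448
endloop
endfacet
facet normal -0.570 0.576 0.586
outer loop
vertex 1.277 1.616 -1.894
vertex 1.435 1.319 -1.448
vertex 2.731 2.573 -1.419
endloop
endfacet
facet normal -0.498 -0.792 -0.353
outer loop
vertex 1.435 1.319 -1.448
vertex 1.909 1.267 -2.001
vertex 1.87 0.991 -1.326
endloop
endfacet
facet normal -0.163 0.146 0.976
outer loop
vertex 1.435 1.319 -1.448
vertex 1.87 0.991 -1.326
vertex 2.731 2.573 -1.419
endloop
endfacet
facet normal -0.499 -0.792 -0.353
outer loop
vertex 1.87 0.991 -1.326
vertex 1.909 1.267 -2.001
vertex 2.328 0.824 -1.599
endloop
endfacet
facet normal 0.449 -0.193 0.872
outer loop
vertex 1.87 0.991 -1.326
vertex 2.328 0.824 -1.599
vertex 2.731 2.573 -1.419
endloop
endfacet
facet normal -0.499 -0.792 -0.352
outer loop
vertex 2.328 0.824 -1.599
vertex 1.909 1.267 -2.001
vertex 2.54 0.917 -2.108
endloop
endfacet
facet normal 0.910 -0.244 0.334
outer loop
vertex 2.328 0.824 -1.599
vertex 2.54 0.917 -2.108
vertex 2.731 2.573 -1.419
endloop
endfacet
facet normal -0.499 -0.792 -0.352
outer loop
vertex 2.54 0.917 -2.108
vertex 1.909 1.267 -2.001
vertex 2.383 1.214 -2.553
endloop
endfacet
facet normal 0.948 0.023 -0.319
outer loop
vertex 2.54 0.917 -2.108
vertex 2.383 1.214 -2.553
vertex 2.731 2.573 -1.419
endloop
endfacet
facet normal 0.538 -0.351 -0.767
outer loop
vertex -0.038 1.341 0.37
vertex -0.455 1.01 0.229
vertex -0.423 1.518 0.019
endloop
endfacet
facet normal 0.470 0.879 -0.072
outer loop
vertex -0.038 1.341 0.37
vertex -0.423 1.518 0.019
vertex -1.048 2.0 1.812
endloop
endfacet
facet normal 0.470 0.879 -0.072
outer loop
vertex -1.048 2.0 1.812
vertex -0.423 1.518 0.019
vertex -1.433 2.177 1.461
endloop
endfacet
facet normal -0.537 0.351 0.767
outer loop
vertex -1.048 2.0 1.812
vertex -1.433 2.177 1.461
vertex -1.465 1.67 1.671
endloop
endfacet
facet normal 0.537 -0.351 -0.767
outer loop
vertex -0.423 1.518 0.019
vertex -0.455 1.01 0.229
vertex -0.84 1.188 -0.122
endloop
endfacet
facet normal -0.370 0.719 -0.588
outer loop
vertex -0.423 1.518 0.019
vertex -0.84 1.188 -0.122
vertex -1.433 2.177 1.461
endloop
endfacet
facet normal -0.371 0.719 -0.588
outer loop
vertex -1.433 2.177 1.461
vertex -0.84 1.188 -0.122
vertex -1.85 1.847 1.321
endloop
endfacet
facet normal -0.536 0.352 0.767
outer loop
vertex -1.433 2.177 1.461
vertex -1.85 1.847 1.321
vertex -1.465 1.67 1.671
endloop
endfacet
facet normal 0.537 -0.351 -0.767
outer loop
vertex -0.84 1.188 -0.122
vertex -0.455 1.01 0.229
vertex -0.872 0.68 0.088
endloop
endfacet
facet normal -0.842 -0.160 -0.516
outer loop
vertex -0.84 1.188 -0.122
vertex -0.872 0.68 0.088
vertex -1.85 1.847 1.321
endloop
endfacet
facet normal -0.841 -0.159 -0.516
outer loop
vertex -1.85 1.847 1.321
vertex -0.872 0.68 0.088
vertex -1.882 1.339 1.53
endloop
endfacet
facet normal -0.537 0.350 0.768
outer loop
vertex -1.85 1.847 1.321
vertex -1.882 1.339 1.53
vertex -1.465 1.67 1.671
endloop
endfacet
facet normal 0.537 -0.351 -0.767
outer loop
vertex -0.872 0.68 0.088
vertex -0.455 1.01 0.229
vertex -0.487 0.503 0.439
endloop
endfacet
facet normal -0.470 -0.879 0.072
outer loop
vertex -0.872 0.68 0.088
vertex -0.487 0.503 0.439
vertex -1.882 1.339 1.53
endloop
endfacet
facet normal -0.470 -0.879 0.072
outer loop
vertex -1.882 1.339 1.53
vertex -0.487 0.503 0.439
vertex -1.497 1.162 1.881
endloop
endfacet
facet normal -0.538 0.351 0.767
outer loop
vertex -1.882 1.339 1.53
vertex -1.497 1.162 1.881
vertex -1.465 1.67 1.671
endloop
endfacet
facet normal 0.536 -0.352 -0.767
outer loop
vertex -0.487 0.503 0.439
vertex -0.455 1.01 0.229
vertex -0.07 0.833 0.579
endloop
endfacet
facet normal 0.371 -0.718 0.588
outer loop
vertex -0.487 0.503 0.439
vertex -0.07 0.833 0.579
vertex -1.497 1.162 1.881
endloop
endfacet
facet normal 0.370 -0.719 0.588
outer loop
vertex -1.497 1.162 1.881
vertex -0.07 0.833 0.579
vertex -1.08 1.492 2.022
endloop
endfacet
facet normal -0.537 0.351 0.767
outer loop
vertex -1.497 1.162 1.881
vertex -1.08 1.492 2.022
vertex -1.465 1.67 1.671
endloop
endfacet
facet normal 0.537 -0.350 -0.768
outer loop
vertex -0.07 0.833 0.579
vertex -0.455 1.01 0.229
vertex -0.038 1.341 0.37
endloop
endfacet
facet normal 0.842 0.159 0.516
outer loop
vertex -0.07 0.833 0.579
vertex -0.038 1.341 0.37
vertex -1.08 1.492 2.022
endloop
endfacet
facet normal 0.841 0.160 0.516
outer loop
vertex -1.08 1.492 2.022
vertex -0.038 1.341 0.37
vertex -1.048 2.0 1.812
endloop
endfacet
facet normal -0.537 0.351 0.767
outer loop
vertex -1.08 1.492 2.022
vertex -1.048 2.0 1.812
vertex -1.465 1.67 1.671
endloop
endfacet

endsolid


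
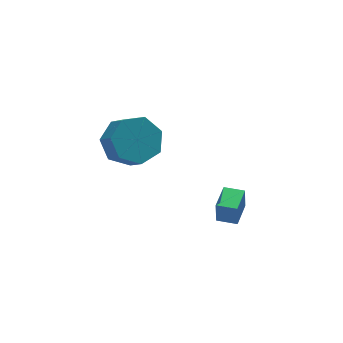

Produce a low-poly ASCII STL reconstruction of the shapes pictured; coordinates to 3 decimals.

solid 
facet normal -0.771 0.636 -0.037
outer loop
vertex 2.428 -0.759 -2.08
vertex 3.173 0.143 -2.102
vertex 2.444 -0.797 -3.069
endloop
endfacet
facet normal -0.636 -0.771 0.019
outer loop
vertex 3.107 -1.343 -3.038
vertex 2.428 -0.759 -2.08
vertex 2.444 -0.797 -3.069
endloop
endfacet
facet normal -0.772 0.635 -0.035
outer loop
vertex 2.444 -0.797 -3.069
vertex 3.173 0.143 -2.102
vertex 3.188 0.106 -3.091
endloop
endfacet
facet normal 0.016 -0.037 -0.999
outer loop
vertex 3.188 0.106 -3.091
vertex 3.107 -1.343 -3.038
vertex 2.444 -0.797 -3.069
endloop
endfacet
facet normal -0.016 0.037 0.999
outer loop
vertex 2.428 -0.759 -2.08
vertex 3.836 -0.403 -2.071
vertex 3.173 0.143 -2.102
endloop
endfacet
facet normal -0.636 -0.771 0.019
outer loop
vertex 3.092 -1.306 -2.049
vertex 2.428 -0.759 -2.08
vertex 3.107 -1.343 -3.038
endloop
endfacet
facet normal -0.016 0.037 0.999
outer loop
vertex 3.092 -1.306 -2.049
vertex 3.836 -0.403 -2.071
vertex 2.428 -0.759 -2.08
endloop
endfacet
facet normal 0.636 0.771 -0.019
outer loop
vertex 3.173 0.143 -2.102
vertex 3.836 -0.403 -2.071
vertex 3.188 0.106 -3.091
endloop
endfacet
facet normal 0.016 -0.037 -0.999
outer loop
vertex 3.852 -0.441 -3.06
vertex 3.107 -1.343 -3.038
vertex 3.188 0.106 -3.091
endloop
endfacet
facet normal 0.636 0.771 -0.019
outer loop
vertex 3.188 0.106 -3.091
vertex 3.836 -0.403 -2.071
vertex 3.852 -0.441 -3.06
endloop
endfacet
facet normal 0.771 -0.636 0.035
outer loop
vertex 3.852 -0.441 -3.06
vertex 3.092 -1.306 -2.049
vertex 3.107 -1.343 -3.038
endloop
endfacet
facet normal 0.772 -0.635 0.037
outer loop
vertex 3.836 -0.403 -2.071
vertex 3.092 -1.306 -2.049
vertex 3.852 -0.441 -3.06
endloop
endfacet
facet normal -0.092 0.692 -0.717
outer loop
vertex 0.148 0.415 1.13
vertex -0.577 0.922 1.712
vertex 0.474 1.054 1.705
endloop
endfacet
facet normal 0.930 -0.196 -0.309
outer loop
vertex 0.148 0.415 1.13
vertex 0.474 1.054 1.705
vertex 0.263 -0.449 2.025
endloop
endfacet
facet normal 0.930 -0.196 -0.309
outer loop
vertex 0.263 -0.449 2.025
vertex 0.474 1.054 1.705
vertex 0.589 0.19 2.6
endloop
endfacet
facet normal 0.092 -0.692 0.716
outer loop
vertex 0.263 -0.449 2.025
vertex 0.589 0.19 2.6
vertex -0.463 0.058 2.608
endloop
endfacet
facet normal -0.092 0.692 -0.716
outer loop
vertex 0.474 1.054 1.705
vertex -0.577 0.922 1.712
vertex 0.008 1.594 2.286
endloop
endfacet
facet normal 0.857 0.421 0.296
outer loop
vertex 0.474 1.054 1.705
vertex 0.008 1.594 2.286
vertex 0.589 0.19 2.6
endloop
endfacet
facet normal 0.857 0.421 0.296
outer loop
vertex 0.589 0.19 2.6
vertex 0.008 1.594 2.286
vertex 0.123 0.73 3.181
endloop
endfacet
facet normal 0.092 -0.691 0.717
outer loop
vertex 0.589 0.19 2.6
vertex 0.123 0.73 3.181
vertex -0.463 0.058 2.608
endloop
endfacet
facet normal -0.092 0.692 -0.716
outer loop
vertex 0.008 1.594 2.286
vertex -0.577 0.922 1.712
vertex -0.899 1.628 2.435
endloop
endfacet
facet normal 0.139 0.721 0.679
outer loop
vertex 0.008 1.594 2.286
vertex -0.899 1.628 2.435
vertex 0.123 0.73 3.181
endloop
endfacet
facet normal 0.139 0.721 0.679
outer loop
vertex 0.123 0.73 3.181
vertex -0.899 1.628 2.435
vertex -0.784 0.764 3.33
endloop
endfacet
facet normal 0.092 -0.691 0.717
outer loop
vertex 0.123 0.73 3.181
vertex -0.784 0.764 3.33
vertex -0.463 0.058 2.608
endloop
endfacet
facet normal -0.092 0.692 -0.716
outer loop
vertex -0.899 1.628 2.435
vertex -0.577 0.922 1.712
vertex -1.564 1.13 2.04
endloop
endfacet
facet normal -0.685 0.478 0.550
outer loop
vertex -0.899 1.628 2.435
vertex -1.564 1.13 2.04
vertex -0.784 0.764 3.33
endloop
endfacet
facet normal -0.685 0.478 0.550
outer loop
vertex -0.784 0.764 3.33
vertex -1.564 1.13 2.04
vertex -1.449 0.266 2.935
endloop
endfacet
facet normal 0.092 -0.691 0.717
outer loop
vertex -0.784 0.764 3.33
vertex -1.449 0.266 2.935
vertex -0.463 0.058 2.608
endloop
endfacet
facet normal -0.092 0.692 -0.716
outer loop
vertex -1.564 1.13 2.04
vertex -0.577 0.922 1.712
vertex -1.486 0.476 1.398
endloop
endfacet
facet normal -0.992 -0.125 0.007
outer loop
vertex -1.564 1.13 2.04
vertex -1.486 0.476 1.398
vertex -1.449 0.266 2.935
endloop
endfacet
facet normal -0.992 -0.125 0.007
outer loop
vertex -1.449 0.266 2.935
vertex -1.486 0.476 1.398
vertex -1.371 -0.389 2.294
endloop
endfacet
facet normal 0.092 -0.691 0.717
outer loop
vertex -1.449 0.266 2.935
vertex -1.371 -0.389 2.294
vertex -0.463 0.058 2.608
endloop
endfacet
facet normal -0.092 0.691 -0.717
outer loop
vertex -1.486 0.476 1.398
vertex -0.577 0.922 1.712
vertex -0.724 0.157 0.993
endloop
endfacet
facet normal -0.553 -0.634 -0.541
outer loop
vertex -1.486 0.476 1.398
vertex -0.724 0.157 0.993
vertex -1.371 -0.389 2.294
endloop
endfacet
facet normal -0.552 -0.634 -0.541
outer loop
vertex -1.371 -0.389 2.294
vertex -0.724 0.157 0.993
vertex -0.609 -0.707 1.889
endloop
endfacet
facet normal 0.092 -0.691 0.717
outer loop
vertex -1.371 -0.389 2.294
vertex -0.609 -0.707 1.889
vertex -0.463 0.058 2.608
endloop
endfacet
facet normal -0.092 0.691 -0.717
outer loop
vertex -0.724 0.157 0.993
vertex -0.577 0.922 1.712
vertex 0.148 0.415 1.13
endloop
endfacet
facet normal 0.304 -0.666 -0.681
outer loop
vertex -0.724 0.157 0.993
vertex 0.148 0.415 1.13
vertex -0.609 -0.707 1.889
endloop
endfacet
facet normal 0.303 -0.666 -0.682
outer loop
vertex -0.609 -0.707 1.889
vertex 0.148 0.415 1.13
vertex 0.263 -0.449 2.025
endloop
endfacet
facet normal 0.093 -0.691 0.717
outer loop
vertex -0.609 -0.707 1.889
vertex 0.263 -0.449 2.025
vertex -0.463 0.058 2.608
endloop
endfacet

endsolid


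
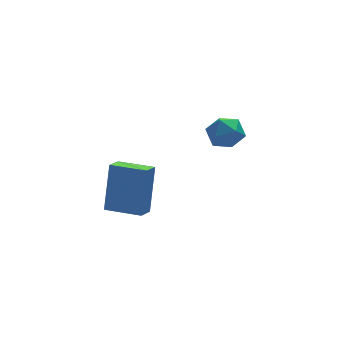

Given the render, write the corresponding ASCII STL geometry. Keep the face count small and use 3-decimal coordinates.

solid 
facet normal -0.658 -0.636 0.403
outer loop
vertex -2.17 -2.75 4.131
vertex -3.297 -1.647 4.033
vertex -2.702 -3.473 2.122
endloop
endfacet
facet normal 0.713 -0.698 0.062
outer loop
vertex -2.123 -2.913 1.767
vertex -2.17 -2.75 4.131
vertex -2.702 -3.473 2.122
endloop
endfacet
facet normal -0.658 -0.636 0.403
outer loop
vertex -2.702 -3.473 2.122
vertex -3.297 -1.647 4.033
vertex -3.829 -2.37 2.024
endloop
endfacet
facet normal -0.242 -0.328 -0.913
outer loop
vertex -3.829 -2.37 2.024
vertex -2.123 -2.913 1.767
vertex -2.702 -3.473 2.122
endloop
endfacet
facet normal 0.242 0.328 0.913
outer loop
vertex -2.17 -2.75 4.131
vertex -2.718 -1.087 3.678
vertex -3.297 -1.647 4.033
endloop
endfacet
facet normal 0.713 -0.698 0.062
outer loop
vertex -1.591 -2.19 3.776
vertex -2.17 -2.75 4.131
vertex -2.123 -2.913 1.767
endloop
endfacet
facet normal 0.242 0.328 0.913
outer loop
vertex -1.591 -2.19 3.776
vertex -2.718 -1.087 3.678
vertex -2.17 -2.75 4.131
endloop
endfacet
facet normal -0.713 0.698 -0.062
outer loop
vertex -3.297 -1.647 4.033
vertex -2.718 -1.087 3.678
vertex -3.829 -2.37 2.024
endloop
endfacet
facet normal -0.242 -0.328 -0.913
outer loop
vertex -3.25 -1.81 1.669
vertex -2.123 -2.913 1.767
vertex -3.829 -2.37 2.024
endloop
endfacet
facet normal -0.713 0.698 -0.062
outer loop
vertex -3.829 -2.37 2.024
vertex -2.718 -1.087 3.678
vertex -3.25 -1.81 1.669
endloop
endfacet
facet normal 0.658 0.636 -0.403
outer loop
vertex -3.25 -1.81 1.669
vertex -1.591 -2.19 3.776
vertex -2.123 -2.913 1.767
endloop
endfacet
facet normal 0.658 0.636 -0.403
outer loop
vertex -2.718 -1.087 3.678
vertex -1.591 -2.19 3.776
vertex -3.25 -1.81 1.669
endloop
endfacet
facet normal -0.452 0.611 0.650
outer loop
vertex 2.194 0.075 4.112
vertex 1.411 -0.268 3.89
vertex 1.878 -0.624 4.549
endloop
endfacet
facet normal 0.207 0.450 0.869
outer loop
vertex 2.194 0.075 4.112
vertex 1.878 -0.624 4.549
vertex 2.733 -0.591 4.328
endloop
endfacet
facet normal 0.664 0.655 0.361
outer loop
vertex 2.194 0.075 4.112
vertex 2.733 -0.591 4.328
vertex 2.794 -0.214 3.532
endloop
endfacet
facet normal 0.288 0.942 -0.172
outer loop
vertex 2.194 0.075 4.112
vertex 2.794 -0.214 3.532
vertex 1.977 -0.014 3.261
endloop
endfacet
facet normal -0.403 0.915 0.007
outer loop
vertex 2.194 0.075 4.112
vertex 1.977 -0.014 3.261
vertex 1.411 -0.268 3.89
endloop
endfacet
facet normal 0.251 -0.260 0.933
outer loop
vertex 2.733 -0.591 4.328
vertex 1.878 -0.624 4.549
vertex 2.283 -1.346 4.239
endloop
endfacet
facet normal -0.816 0.000 0.578
outer loop
vertex 1.878 -0.624 4.549
vertex 1.411 -0.268 3.89
vertex 1.466 -1.146 3.968
endloop
endfacet
facet normal -0.736 0.493 -0.463
outer loop
vertex 1.411 -0.268 3.89
vertex 1.977 -0.014 3.261
vertex 1.527 -0.769 3.172
endloop
endfacet
facet normal 0.381 0.537 -0.753
outer loop
vertex 1.977 -0.014 3.261
vertex 2.794 -0.214 3.532
vertex 2.382 -0.736 2.951
endloop
endfacet
facet normal 0.991 0.072 0.110
outer loop
vertex 2.794 -0.214 3.532
vertex 2.733 -0.591 4.328
vertex 2.849 -1.092 3.61
endloop
endfacet
facet normal -0.288 -0.942 0.172
outer loop
vertex 2.066 -1.435 3.388
vertex 2.283 -1.346 4.239
vertex 1.466 -1.146 3.968
endloop
endfacet
facet normal -0.664 -0.655 -0.361
outer loop
vertex 2.066 -1.435 3.388
vertex 1.466 -1.146 3.968
vertex 1.527 -0.769 3.172
endloop
endfacet
facet normal -0.207 -0.450 -0.869
outer loop
vertex 2.066 -1.435 3.388
vertex 1.527 -0.769 3.172
vertex 2.382 -0.736 2.951
endloop
endfacet
facet normal 0.452 -0.611 -0.650
outer loop
vertex 2.066 -1.435 3.388
vertex 2.382 -0.736 2.951
vertex 2.849 -1.092 3.61
endloop
endfacet
facet normal 0.403 -0.915 -0.007
outer loop
vertex 2.066 -1.435 3.388
vertex 2.849 -1.092 3.61
vertex 2.283 -1.346 4.239
endloop
endfacet
facet normal -0.381 -0.537 0.753
outer loop
vertex 1.466 -1.146 3.968
vertex 2.283 -1.346 4.239
vertex 1.878 -0.624 4.549
endloop
endfacet
facet normal -0.991 -0.072 -0.110
outer loop
vertex 1.527 -0.769 3.172
vertex 1.466 -1.146 3.968
vertex 1.411 -0.268 3.89
endloop
endfacet
facet normal -0.251 0.260 -0.933
outer loop
vertex 2.382 -0.736 2.951
vertex 1.527 -0.769 3.172
vertex 1.977 -0.014 3.261
endloop
endfacet
facet normal 0.816 -0.000 -0.578
outer loop
vertex 2.849 -1.092 3.61
vertex 2.382 -0.736 2.951
vertex 2.794 -0.214 3.532
endloop
endfacet
facet normal 0.736 -0.493 0.463
outer loop
vertex 2.283 -1.346 4.239
vertex 2.849 -1.092 3.61
vertex 2.733 -0.591 4.328
endloop
endfacet

endsolid


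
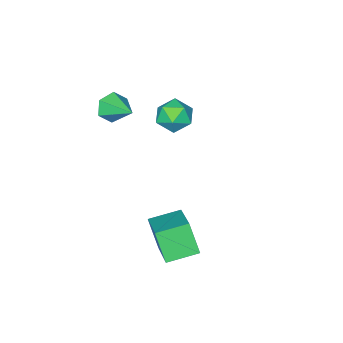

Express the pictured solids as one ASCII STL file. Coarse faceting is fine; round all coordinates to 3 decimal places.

solid 
facet normal -0.096 -0.909 -0.405
outer loop
vertex 3.469 -3.042 3.192
vertex 3.137 -2.84 2.817
vertex 3.669 -2.856 2.727
endloop
endfacet
facet normal 0.888 0.141 0.438
outer loop
vertex 3.469 -3.042 3.192
vertex 3.669 -2.856 2.727
vertex 3.243 -1.84 3.263
endloop
endfacet
facet normal -0.096 -0.909 -0.405
outer loop
vertex 3.669 -2.856 2.727
vertex 3.137 -2.84 2.817
vertex 3.338 -2.654 2.352
endloop
endfacet
facet normal 0.759 0.523 -0.388
outer loop
vertex 3.669 -2.856 2.727
vertex 3.338 -2.654 2.352
vertex 3.243 -1.84 3.263
endloop
endfacet
facet normal -0.096 -0.909 -0.405
outer loop
vertex 3.338 -2.654 2.352
vertex 3.137 -2.84 2.817
vertex 2.805 -2.638 2.442
endloop
endfacet
facet normal -0.091 0.738 -0.669
outer loop
vertex 3.338 -2.654 2.352
vertex 2.805 -2.638 2.442
vertex 3.243 -1.84 3.263
endloop
endfacet
facet normal -0.097 -0.909 -0.404
outer loop
vertex 2.805 -2.638 2.442
vertex 3.137 -2.84 2.817
vertex 2.605 -2.824 2.908
endloop
endfacet
facet normal -0.812 0.570 -0.121
outer loop
vertex 2.805 -2.638 2.442
vertex 2.605 -2.824 2.908
vertex 3.243 -1.84 3.263
endloop
endfacet
facet normal -0.097 -0.909 -0.404
outer loop
vertex 2.605 -2.824 2.908
vertex 3.137 -2.84 2.817
vertex 2.937 -3.026 3.283
endloop
endfacet
facet normal -0.683 0.188 0.706
outer loop
vertex 2.605 -2.824 2.908
vertex 2.937 -3.026 3.283
vertex 3.243 -1.84 3.263
endloop
endfacet
facet normal -0.097 -0.909 -0.404
outer loop
vertex 2.937 -3.026 3.283
vertex 3.137 -2.84 2.817
vertex 3.469 -3.042 3.192
endloop
endfacet
facet normal 0.168 -0.027 0.985
outer loop
vertex 2.937 -3.026 3.283
vertex 3.469 -3.042 3.192
vertex 3.243 -1.84 3.263
endloop
endfacet
facet normal -0.874 0.447 0.192
outer loop
vertex 2.871 -0.184 -0.332
vertex 3.638 1.0 0.401
vertex 2.939 0.351 -1.268
endloop
endfacet
facet normal -0.481 -0.745 -0.461
outer loop
vertex 3.822 -0.1 -1.461
vertex 2.871 -0.184 -0.332
vertex 2.939 0.351 -1.268
endloop
endfacet
facet normal -0.874 0.447 0.192
outer loop
vertex 2.939 0.351 -1.268
vertex 3.638 1.0 0.401
vertex 3.706 1.535 -0.534
endloop
endfacet
facet normal 0.064 0.496 -0.866
outer loop
vertex 3.706 1.535 -0.534
vertex 3.822 -0.1 -1.461
vertex 2.939 0.351 -1.268
endloop
endfacet
facet normal -0.064 -0.495 0.866
outer loop
vertex 2.871 -0.184 -0.332
vertex 4.521 0.549 0.208
vertex 3.638 1.0 0.401
endloop
endfacet
facet normal -0.482 -0.745 -0.461
outer loop
vertex 3.754 -0.635 -0.526
vertex 2.871 -0.184 -0.332
vertex 3.822 -0.1 -1.461
endloop
endfacet
facet normal -0.063 -0.496 0.866
outer loop
vertex 3.754 -0.635 -0.526
vertex 4.521 0.549 0.208
vertex 2.871 -0.184 -0.332
endloop
endfacet
facet normal 0.481 0.745 0.461
outer loop
vertex 3.638 1.0 0.401
vertex 4.521 0.549 0.208
vertex 3.706 1.535 -0.534
endloop
endfacet
facet normal 0.063 0.496 -0.866
outer loop
vertex 4.589 1.084 -0.728
vertex 3.822 -0.1 -1.461
vertex 3.706 1.535 -0.534
endloop
endfacet
facet normal 0.482 0.745 0.461
outer loop
vertex 3.706 1.535 -0.534
vertex 4.521 0.549 0.208
vertex 4.589 1.084 -0.728
endloop
endfacet
facet normal 0.874 -0.447 -0.192
outer loop
vertex 4.589 1.084 -0.728
vertex 3.754 -0.635 -0.526
vertex 3.822 -0.1 -1.461
endloop
endfacet
facet normal 0.874 -0.447 -0.192
outer loop
vertex 4.521 0.549 0.208
vertex 3.754 -0.635 -0.526
vertex 4.589 1.084 -0.728
endloop
endfacet
facet normal 0.409 0.881 -0.237
outer loop
vertex 1.147 -2.421 0.715
vertex 0.718 -2.118 1.101
vertex 1.289 -2.318 1.343
endloop
endfacet
facet normal 0.896 0.359 -0.262
outer loop
vertex 1.147 -2.421 0.715
vertex 1.289 -2.318 1.343
vertex 1.437 -2.889 1.065
endloop
endfacet
facet normal 0.671 -0.130 -0.730
outer loop
vertex 1.147 -2.421 0.715
vertex 1.437 -2.889 1.065
vertex 0.957 -3.042 0.651
endloop
endfacet
facet normal 0.046 0.089 -0.995
outer loop
vertex 1.147 -2.421 0.715
vertex 0.957 -3.042 0.651
vertex 0.512 -2.565 0.673
endloop
endfacet
facet normal -0.116 0.714 -0.690
outer loop
vertex 1.147 -2.421 0.715
vertex 0.512 -2.565 0.673
vertex 0.718 -2.118 1.101
endloop
endfacet
facet normal 0.923 0.054 0.381
outer loop
vertex 1.437 -2.889 1.065
vertex 1.289 -2.318 1.343
vertex 1.188 -2.875 1.667
endloop
endfacet
facet normal 0.136 0.897 0.421
outer loop
vertex 1.289 -2.318 1.343
vertex 0.718 -2.118 1.101
vertex 0.743 -2.398 1.689
endloop
endfacet
facet normal -0.715 0.627 -0.310
outer loop
vertex 0.718 -2.118 1.101
vertex 0.512 -2.565 0.673
vertex 0.263 -2.551 1.275
endloop
endfacet
facet normal -0.453 -0.385 -0.804
outer loop
vertex 0.512 -2.565 0.673
vertex 0.957 -3.042 0.651
vertex 0.411 -3.122 0.997
endloop
endfacet
facet normal 0.559 -0.739 -0.376
outer loop
vertex 0.957 -3.042 0.651
vertex 1.437 -2.889 1.065
vertex 0.982 -3.322 1.239
endloop
endfacet
facet normal -0.046 -0.089 0.995
outer loop
vertex 0.553 -3.019 1.625
vertex 1.188 -2.875 1.667
vertex 0.743 -2.398 1.689
endloop
endfacet
facet normal -0.671 0.130 0.730
outer loop
vertex 0.553 -3.019 1.625
vertex 0.743 -2.398 1.689
vertex 0.263 -2.551 1.275
endloop
endfacet
facet normal -0.896 -0.359 0.262
outer loop
vertex 0.553 -3.019 1.625
vertex 0.263 -2.551 1.275
vertex 0.411 -3.122 0.997
endloop
endfacet
facet normal -0.409 -0.881 0.237
outer loop
vertex 0.553 -3.019 1.625
vertex 0.411 -3.122 0.997
vertex 0.982 -3.322 1.239
endloop
endfacet
facet normal 0.116 -0.714 0.690
outer loop
vertex 0.553 -3.019 1.625
vertex 0.982 -3.322 1.239
vertex 1.188 -2.875 1.667
endloop
endfacet
facet normal 0.453 0.385 0.804
outer loop
vertex 0.743 -2.398 1.689
vertex 1.188 -2.875 1.667
vertex 1.289 -2.318 1.343
endloop
endfacet
facet normal -0.559 0.739 0.376
outer loop
vertex 0.263 -2.551 1.275
vertex 0.743 -2.398 1.689
vertex 0.718 -2.118 1.101
endloop
endfacet
facet normal -0.923 -0.054 -0.381
outer loop
vertex 0.411 -3.122 0.997
vertex 0.263 -2.551 1.275
vertex 0.512 -2.565 0.673
endloop
endfacet
facet normal -0.136 -0.897 -0.421
outer loop
vertex 0.982 -3.322 1.239
vertex 0.411 -3.122 0.997
vertex 0.957 -3.042 0.651
endloop
endfacet
facet normal 0.715 -0.627 0.310
outer loop
vertex 1.188 -2.875 1.667
vertex 0.982 -3.322 1.239
vertex 1.437 -2.889 1.065
endloop
endfacet

endsolid


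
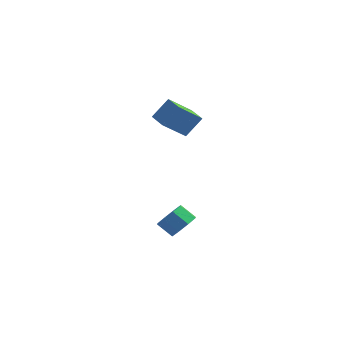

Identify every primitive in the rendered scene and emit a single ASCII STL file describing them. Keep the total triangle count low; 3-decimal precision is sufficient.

solid 
facet normal 0.775 -0.019 -0.631
outer loop
vertex 4.974 0.646 -3.029
vertex 4.328 0.498 -3.818
vertex 4.729 1.324 -3.35
endloop
endfacet
facet normal 0.550 0.511 0.660
outer loop
vertex 4.974 0.646 -3.029
vertex 4.729 1.324 -3.35
vertex 3.998 0.669 -2.234
endloop
endfacet
facet normal 0.551 0.511 0.660
outer loop
vertex 3.998 0.669 -2.234
vertex 4.729 1.324 -3.35
vertex 3.753 1.347 -2.554
endloop
endfacet
facet normal -0.775 0.018 0.632
outer loop
vertex 3.998 0.669 -2.234
vertex 3.753 1.347 -2.554
vertex 3.352 0.522 -3.022
endloop
endfacet
facet normal 0.775 -0.018 -0.632
outer loop
vertex 4.729 1.324 -3.35
vertex 4.328 0.498 -3.818
vertex 4.249 1.518 -3.944
endloop
endfacet
facet normal 0.169 0.969 0.180
outer loop
vertex 4.729 1.324 -3.35
vertex 4.249 1.518 -3.944
vertex 3.753 1.347 -2.554
endloop
endfacet
facet normal 0.169 0.969 0.180
outer loop
vertex 3.753 1.347 -2.554
vertex 4.249 1.518 -3.944
vertex 3.273 1.541 -3.149
endloop
endfacet
facet normal -0.775 0.019 0.631
outer loop
vertex 3.753 1.347 -2.554
vertex 3.273 1.541 -3.149
vertex 3.352 0.522 -3.022
endloop
endfacet
facet normal 0.776 -0.018 -0.631
outer loop
vertex 4.249 1.518 -3.944
vertex 4.328 0.498 -3.818
vertex 3.816 1.115 -4.465
endloop
endfacet
facet normal -0.311 0.859 -0.406
outer loop
vertex 4.249 1.518 -3.944
vertex 3.816 1.115 -4.465
vertex 3.273 1.541 -3.149
endloop
endfacet
facet normal -0.311 0.859 -0.406
outer loop
vertex 3.273 1.541 -3.149
vertex 3.816 1.115 -4.465
vertex 2.839 1.138 -3.669
endloop
endfacet
facet normal -0.775 0.019 0.632
outer loop
vertex 3.273 1.541 -3.149
vertex 2.839 1.138 -3.669
vertex 3.352 0.522 -3.022
endloop
endfacet
facet normal 0.775 -0.019 -0.632
outer loop
vertex 3.816 1.115 -4.465
vertex 4.328 0.498 -3.818
vertex 3.682 0.351 -4.606
endloop
endfacet
facet normal -0.609 0.246 -0.754
outer loop
vertex 3.816 1.115 -4.465
vertex 3.682 0.351 -4.606
vertex 2.839 1.138 -3.669
endloop
endfacet
facet normal -0.609 0.246 -0.754
outer loop
vertex 2.839 1.138 -3.669
vertex 3.682 0.351 -4.606
vertex 2.706 0.374 -3.811
endloop
endfacet
facet normal -0.775 0.018 0.631
outer loop
vertex 2.839 1.138 -3.669
vertex 2.706 0.374 -3.811
vertex 3.352 0.522 -3.022
endloop
endfacet
facet normal 0.775 -0.018 -0.632
outer loop
vertex 3.682 0.351 -4.606
vertex 4.328 0.498 -3.818
vertex 3.927 -0.327 -4.286
endloop
endfacet
facet normal -0.550 -0.511 -0.661
outer loop
vertex 3.682 0.351 -4.606
vertex 3.927 -0.327 -4.286
vertex 2.706 0.374 -3.811
endloop
endfacet
facet normal -0.550 -0.511 -0.660
outer loop
vertex 2.706 0.374 -3.811
vertex 3.927 -0.327 -4.286
vertex 2.951 -0.304 -3.49
endloop
endfacet
facet normal -0.775 0.019 0.631
outer loop
vertex 2.706 0.374 -3.811
vertex 2.951 -0.304 -3.49
vertex 3.352 0.522 -3.022
endloop
endfacet
facet normal 0.775 -0.019 -0.631
outer loop
vertex 3.927 -0.327 -4.286
vertex 4.328 0.498 -3.818
vertex 4.407 -0.521 -3.691
endloop
endfacet
facet normal -0.169 -0.969 -0.179
outer loop
vertex 3.927 -0.327 -4.286
vertex 4.407 -0.521 -3.691
vertex 2.951 -0.304 -3.49
endloop
endfacet
facet normal -0.169 -0.969 -0.180
outer loop
vertex 2.951 -0.304 -3.49
vertex 4.407 -0.521 -3.691
vertex 3.431 -0.498 -2.896
endloop
endfacet
facet normal -0.775 0.018 0.632
outer loop
vertex 2.951 -0.304 -3.49
vertex 3.431 -0.498 -2.896
vertex 3.352 0.522 -3.022
endloop
endfacet
facet normal 0.775 -0.019 -0.632
outer loop
vertex 4.407 -0.521 -3.691
vertex 4.328 0.498 -3.818
vertex 4.841 -0.118 -3.171
endloop
endfacet
facet normal 0.311 -0.859 0.406
outer loop
vertex 4.407 -0.521 -3.691
vertex 4.841 -0.118 -3.171
vertex 3.431 -0.498 -2.896
endloop
endfacet
facet normal 0.311 -0.859 0.406
outer loop
vertex 3.431 -0.498 -2.896
vertex 4.841 -0.118 -3.171
vertex 3.864 -0.095 -2.375
endloop
endfacet
facet normal -0.776 0.018 0.631
outer loop
vertex 3.431 -0.498 -2.896
vertex 3.864 -0.095 -2.375
vertex 3.352 0.522 -3.022
endloop
endfacet
facet normal 0.775 -0.018 -0.631
outer loop
vertex 4.841 -0.118 -3.171
vertex 4.328 0.498 -3.818
vertex 4.974 0.646 -3.029
endloop
endfacet
facet normal 0.609 -0.246 0.754
outer loop
vertex 4.841 -0.118 -3.171
vertex 4.974 0.646 -3.029
vertex 3.864 -0.095 -2.375
endloop
endfacet
facet normal 0.609 -0.246 0.754
outer loop
vertex 3.864 -0.095 -2.375
vertex 4.974 0.646 -3.029
vertex 3.998 0.669 -2.234
endloop
endfacet
facet normal -0.775 0.019 0.632
outer loop
vertex 3.864 -0.095 -2.375
vertex 3.998 0.669 -2.234
vertex 3.352 0.522 -3.022
endloop
endfacet
facet normal -0.744 0.667 0.045
outer loop
vertex 1.516 2.297 3.984
vertex 2.249 3.029 5.256
vertex 2.505 3.484 2.73
endloop
endfacet
facet normal -0.447 -0.446 -0.775
outer loop
vertex 3.591 2.511 2.664
vertex 1.516 2.297 3.984
vertex 2.505 3.484 2.73
endloop
endfacet
facet normal -0.744 0.667 0.045
outer loop
vertex 2.505 3.484 2.73
vertex 2.249 3.029 5.256
vertex 3.238 4.217 4.001
endloop
endfacet
facet normal 0.496 0.597 -0.630
outer loop
vertex 3.238 4.217 4.001
vertex 3.591 2.511 2.664
vertex 2.505 3.484 2.73
endloop
endfacet
facet normal -0.497 -0.597 0.630
outer loop
vertex 1.516 2.297 3.984
vertex 3.335 2.056 5.19
vertex 2.249 3.029 5.256
endloop
endfacet
facet normal -0.447 -0.447 -0.775
outer loop
vertex 2.602 1.323 3.919
vertex 1.516 2.297 3.984
vertex 3.591 2.511 2.664
endloop
endfacet
facet normal -0.497 -0.596 0.630
outer loop
vertex 2.602 1.323 3.919
vertex 3.335 2.056 5.19
vertex 1.516 2.297 3.984
endloop
endfacet
facet normal 0.447 0.447 0.775
outer loop
vertex 2.249 3.029 5.256
vertex 3.335 2.056 5.19
vertex 3.238 4.217 4.001
endloop
endfacet
facet normal 0.497 0.597 -0.630
outer loop
vertex 4.324 3.243 3.936
vertex 3.591 2.511 2.664
vertex 3.238 4.217 4.001
endloop
endfacet
facet normal 0.447 0.447 0.775
outer loop
vertex 3.238 4.217 4.001
vertex 3.335 2.056 5.19
vertex 4.324 3.243 3.936
endloop
endfacet
facet normal 0.744 -0.667 -0.045
outer loop
vertex 4.324 3.243 3.936
vertex 2.602 1.323 3.919
vertex 3.591 2.511 2.664
endloop
endfacet
facet normal 0.744 -0.667 -0.044
outer loop
vertex 3.335 2.056 5.19
vertex 2.602 1.323 3.919
vertex 4.324 3.243 3.936
endloop
endfacet

endsolid


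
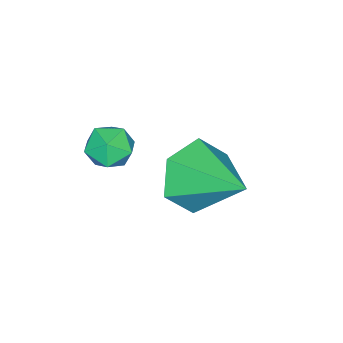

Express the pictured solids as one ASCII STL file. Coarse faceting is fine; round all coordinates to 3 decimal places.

solid 
facet normal -0.253 -0.871 -0.420
outer loop
vertex 1.117 2.186 -0.692
vertex 0.642 2.711 -1.495
vertex 1.676 2.445 -1.567
endloop
endfacet
facet normal 0.842 0.003 0.539
outer loop
vertex 1.117 2.186 -0.692
vertex 1.676 2.445 -1.567
vertex 1.118 4.349 -0.705
endloop
endfacet
facet normal -0.253 -0.871 -0.420
outer loop
vertex 1.676 2.445 -1.567
vertex 0.642 2.711 -1.495
vertex 1.201 2.97 -2.37
endloop
endfacet
facet normal 0.883 0.382 -0.272
outer loop
vertex 1.676 2.445 -1.567
vertex 1.201 2.97 -2.37
vertex 1.118 4.349 -0.705
endloop
endfacet
facet normal -0.253 -0.872 -0.420
outer loop
vertex 1.201 2.97 -2.37
vertex 0.642 2.711 -1.495
vertex 0.167 3.235 -2.297
endloop
endfacet
facet normal 0.152 0.765 -0.626
outer loop
vertex 1.201 2.97 -2.37
vertex 0.167 3.235 -2.297
vertex 1.118 4.349 -0.705
endloop
endfacet
facet normal -0.253 -0.872 -0.420
outer loop
vertex 0.167 3.235 -2.297
vertex 0.642 2.711 -1.495
vertex -0.392 2.976 -1.422
endloop
endfacet
facet normal -0.618 0.768 -0.168
outer loop
vertex 0.167 3.235 -2.297
vertex -0.392 2.976 -1.422
vertex 1.118 4.349 -0.705
endloop
endfacet
facet normal -0.253 -0.872 -0.420
outer loop
vertex -0.392 2.976 -1.422
vertex 0.642 2.711 -1.495
vertex 0.083 2.452 -0.62
endloop
endfacet
facet normal -0.659 0.388 0.644
outer loop
vertex -0.392 2.976 -1.422
vertex 0.083 2.452 -0.62
vertex 1.118 4.349 -0.705
endloop
endfacet
facet normal -0.253 -0.871 -0.420
outer loop
vertex 0.083 2.452 -0.62
vertex 0.642 2.711 -1.495
vertex 1.117 2.186 -0.692
endloop
endfacet
facet normal 0.071 0.006 0.997
outer loop
vertex 0.083 2.452 -0.62
vertex 1.117 2.186 -0.692
vertex 1.118 4.349 -0.705
endloop
endfacet
facet normal -0.532 0.765 0.364
outer loop
vertex 1.229 1.36 -0.339
vertex 1.462 1.218 0.3
vertex 1.813 1.656 -0.108
endloop
endfacet
facet normal -0.330 0.892 -0.310
outer loop
vertex 1.229 1.36 -0.339
vertex 1.813 1.656 -0.108
vertex 1.778 1.417 -0.759
endloop
endfacet
facet normal -0.589 0.368 -0.720
outer loop
vertex 1.229 1.36 -0.339
vertex 1.778 1.417 -0.759
vertex 1.405 0.832 -0.753
endloop
endfacet
facet normal -0.951 -0.082 -0.299
outer loop
vertex 1.229 1.36 -0.339
vertex 1.405 0.832 -0.753
vertex 1.21 0.709 -0.099
endloop
endfacet
facet normal -0.915 0.163 0.370
outer loop
vertex 1.229 1.36 -0.339
vertex 1.21 0.709 -0.099
vertex 1.462 1.218 0.3
endloop
endfacet
facet normal 0.382 0.861 -0.337
outer loop
vertex 1.778 1.417 -0.759
vertex 1.813 1.656 -0.108
vertex 2.35 1.311 -0.381
endloop
endfacet
facet normal 0.058 0.655 0.753
outer loop
vertex 1.813 1.656 -0.108
vertex 1.462 1.218 0.3
vertex 2.155 1.188 0.273
endloop
endfacet
facet normal -0.563 -0.319 0.762
outer loop
vertex 1.462 1.218 0.3
vertex 1.21 0.709 -0.099
vertex 1.782 0.603 0.279
endloop
endfacet
facet normal -0.622 -0.715 -0.320
outer loop
vertex 1.21 0.709 -0.099
vertex 1.405 0.832 -0.753
vertex 1.747 0.364 -0.372
endloop
endfacet
facet normal -0.038 0.014 -0.999
outer loop
vertex 1.405 0.832 -0.753
vertex 1.778 1.417 -0.759
vertex 2.098 0.802 -0.78
endloop
endfacet
facet normal 0.951 0.082 0.299
outer loop
vertex 2.331 0.66 -0.141
vertex 2.35 1.311 -0.381
vertex 2.155 1.188 0.273
endloop
endfacet
facet normal 0.589 -0.368 0.720
outer loop
vertex 2.331 0.66 -0.141
vertex 2.155 1.188 0.273
vertex 1.782 0.603 0.279
endloop
endfacet
facet normal 0.330 -0.892 0.310
outer loop
vertex 2.331 0.66 -0.141
vertex 1.782 0.603 0.279
vertex 1.747 0.364 -0.372
endloop
endfacet
facet normal 0.532 -0.765 -0.364
outer loop
vertex 2.331 0.66 -0.141
vertex 1.747 0.364 -0.372
vertex 2.098 0.802 -0.78
endloop
endfacet
facet normal 0.915 -0.163 -0.370
outer loop
vertex 2.331 0.66 -0.141
vertex 2.098 0.802 -0.78
vertex 2.35 1.311 -0.381
endloop
endfacet
facet normal 0.622 0.715 0.320
outer loop
vertex 2.155 1.188 0.273
vertex 2.35 1.311 -0.381
vertex 1.813 1.656 -0.108
endloop
endfacet
facet normal 0.038 -0.014 0.999
outer loop
vertex 1.782 0.603 0.279
vertex 2.155 1.188 0.273
vertex 1.462 1.218 0.3
endloop
endfacet
facet normal -0.382 -0.861 0.337
outer loop
vertex 1.747 0.364 -0.372
vertex 1.782 0.603 0.279
vertex 1.21 0.709 -0.099
endloop
endfacet
facet normal -0.058 -0.655 -0.753
outer loop
vertex 2.098 0.802 -0.78
vertex 1.747 0.364 -0.372
vertex 1.405 0.832 -0.753
endloop
endfacet
facet normal 0.563 0.319 -0.762
outer loop
vertex 2.35 1.311 -0.381
vertex 2.098 0.802 -0.78
vertex 1.778 1.417 -0.759
endloop
endfacet

endsolid


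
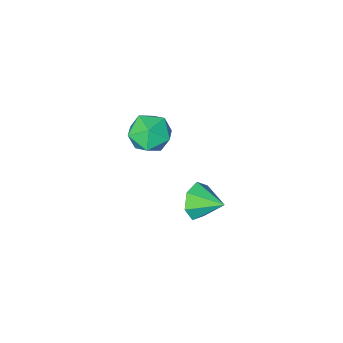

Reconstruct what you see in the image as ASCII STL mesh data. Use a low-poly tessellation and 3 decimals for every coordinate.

solid 
facet normal 0.456 -0.819 -0.348
outer loop
vertex 3.775 1.792 0.102
vertex 3.364 1.854 -0.582
vertex 4.075 2.171 -0.396
endloop
endfacet
facet normal 0.421 0.582 0.696
outer loop
vertex 3.775 1.792 0.102
vertex 4.075 2.171 -0.396
vertex 2.836 2.806 -0.178
endloop
endfacet
facet normal 0.456 -0.819 -0.348
outer loop
vertex 4.075 2.171 -0.396
vertex 3.364 1.854 -0.582
vertex 3.84 2.311 -1.034
endloop
endfacet
facet normal 0.460 0.888 0.026
outer loop
vertex 4.075 2.171 -0.396
vertex 3.84 2.311 -1.034
vertex 2.836 2.806 -0.178
endloop
endfacet
facet normal 0.456 -0.819 -0.348
outer loop
vertex 3.84 2.311 -1.034
vertex 3.364 1.854 -0.582
vertex 3.247 2.107 -1.331
endloop
endfacet
facet normal -0.029 0.850 -0.526
outer loop
vertex 3.84 2.311 -1.034
vertex 3.247 2.107 -1.331
vertex 2.836 2.806 -0.178
endloop
endfacet
facet normal 0.455 -0.820 -0.348
outer loop
vertex 3.247 2.107 -1.331
vertex 3.364 1.854 -0.582
vertex 2.741 1.713 -1.064
endloop
endfacet
facet normal -0.675 0.499 -0.543
outer loop
vertex 3.247 2.107 -1.331
vertex 2.741 1.713 -1.064
vertex 2.836 2.806 -0.178
endloop
endfacet
facet normal 0.454 -0.820 -0.347
outer loop
vertex 2.741 1.713 -1.064
vertex 3.364 1.854 -0.582
vertex 2.705 1.426 -0.433
endloop
endfacet
facet normal -0.995 0.097 -0.013
outer loop
vertex 2.741 1.713 -1.064
vertex 2.705 1.426 -0.433
vertex 2.836 2.806 -0.178
endloop
endfacet
facet normal 0.454 -0.820 -0.347
outer loop
vertex 2.705 1.426 -0.433
vertex 3.364 1.854 -0.582
vertex 3.165 1.461 0.086
endloop
endfacet
facet normal -0.746 -0.052 0.664
outer loop
vertex 2.705 1.426 -0.433
vertex 3.165 1.461 0.086
vertex 2.836 2.806 -0.178
endloop
endfacet
facet normal 0.454 -0.820 -0.347
outer loop
vertex 3.165 1.461 0.086
vertex 3.364 1.854 -0.582
vertex 3.775 1.792 0.102
endloop
endfacet
facet normal -0.115 0.164 0.980
outer loop
vertex 3.165 1.461 0.086
vertex 3.775 1.792 0.102
vertex 2.836 2.806 -0.178
endloop
endfacet
facet normal -0.320 0.607 0.727
outer loop
vertex 2.506 -1.624 -0.602
vertex 2.284 -2.384 -0.065
vertex 3.156 -1.995 -0.006
endloop
endfacet
facet normal 0.202 0.915 0.349
outer loop
vertex 2.506 -1.624 -0.602
vertex 3.156 -1.995 -0.006
vertex 3.416 -1.717 -0.884
endloop
endfacet
facet normal -0.006 0.943 -0.332
outer loop
vertex 2.506 -1.624 -0.602
vertex 3.416 -1.717 -0.884
vertex 2.704 -1.933 -1.485
endloop
endfacet
facet normal -0.657 0.653 -0.376
outer loop
vertex 2.506 -1.624 -0.602
vertex 2.704 -1.933 -1.485
vertex 2.004 -2.346 -0.979
endloop
endfacet
facet normal -0.851 0.446 0.279
outer loop
vertex 2.506 -1.624 -0.602
vertex 2.004 -2.346 -0.979
vertex 2.284 -2.384 -0.065
endloop
endfacet
facet normal 0.778 0.496 0.387
outer loop
vertex 3.416 -1.717 -0.884
vertex 3.156 -1.995 -0.006
vertex 3.756 -2.534 -0.521
endloop
endfacet
facet normal -0.066 -0.002 0.998
outer loop
vertex 3.156 -1.995 -0.006
vertex 2.284 -2.384 -0.065
vertex 3.056 -2.947 -0.015
endloop
endfacet
facet normal -0.925 -0.264 0.272
outer loop
vertex 2.284 -2.384 -0.065
vertex 2.004 -2.346 -0.979
vertex 2.344 -3.163 -0.616
endloop
endfacet
facet normal -0.612 0.072 -0.788
outer loop
vertex 2.004 -2.346 -0.979
vertex 2.704 -1.933 -1.485
vertex 2.604 -2.885 -1.494
endloop
endfacet
facet normal 0.441 0.541 -0.716
outer loop
vertex 2.704 -1.933 -1.485
vertex 3.416 -1.717 -0.884
vertex 3.476 -2.496 -1.435
endloop
endfacet
facet normal 0.657 -0.653 0.376
outer loop
vertex 3.254 -3.256 -0.898
vertex 3.756 -2.534 -0.521
vertex 3.056 -2.947 -0.015
endloop
endfacet
facet normal 0.006 -0.943 0.332
outer loop
vertex 3.254 -3.256 -0.898
vertex 3.056 -2.947 -0.015
vertex 2.344 -3.163 -0.616
endloop
endfacet
facet normal -0.202 -0.915 -0.349
outer loop
vertex 3.254 -3.256 -0.898
vertex 2.344 -3.163 -0.616
vertex 2.604 -2.885 -1.494
endloop
endfacet
facet normal 0.320 -0.607 -0.727
outer loop
vertex 3.254 -3.256 -0.898
vertex 2.604 -2.885 -1.494
vertex 3.476 -2.496 -1.435
endloop
endfacet
facet normal 0.851 -0.446 -0.279
outer loop
vertex 3.254 -3.256 -0.898
vertex 3.476 -2.496 -1.435
vertex 3.756 -2.534 -0.521
endloop
endfacet
facet normal 0.612 -0.072 0.788
outer loop
vertex 3.056 -2.947 -0.015
vertex 3.756 -2.534 -0.521
vertex 3.156 -1.995 -0.006
endloop
endfacet
facet normal -0.441 -0.541 0.716
outer loop
vertex 2.344 -3.163 -0.616
vertex 3.056 -2.947 -0.015
vertex 2.284 -2.384 -0.065
endloop
endfacet
facet normal -0.778 -0.496 -0.387
outer loop
vertex 2.604 -2.885 -1.494
vertex 2.344 -3.163 -0.616
vertex 2.004 -2.346 -0.979
endloop
endfacet
facet normal 0.066 0.002 -0.998
outer loop
vertex 3.476 -2.496 -1.435
vertex 2.604 -2.885 -1.494
vertex 2.704 -1.933 -1.485
endloop
endfacet
facet normal 0.925 0.264 -0.272
outer loop
vertex 3.756 -2.534 -0.521
vertex 3.476 -2.496 -1.435
vertex 3.416 -1.717 -0.884
endloop
endfacet

endsolid
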